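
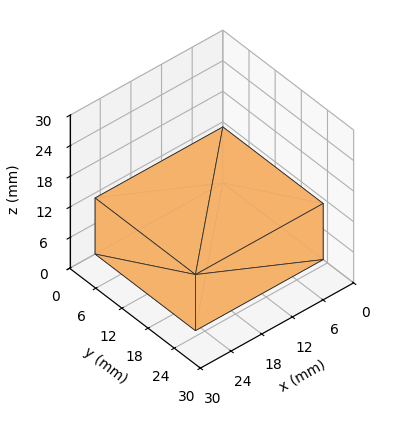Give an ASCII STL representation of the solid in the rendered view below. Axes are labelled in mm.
Reading the render: the shape is a rectangular box, roughly 25 × 23 mm footprint and 11 mm tall (dimensions read to the nearest mm from the axis ticks). For the STL, each face is triangulated and given an outward normal.

solid part
  facet normal 0.0000 0.0000 -1.0000
    outer loop
      vertex 25.000 23.000 0.000
      vertex 25.000 0.000 0.000
      vertex 0.000 0.000 0.000
    endloop
  endfacet
  facet normal 0.0000 0.0000 -1.0000
    outer loop
      vertex 0.000 23.000 0.000
      vertex 25.000 23.000 0.000
      vertex 0.000 0.000 0.000
    endloop
  endfacet
  facet normal 0.0000 0.0000 1.0000
    outer loop
      vertex 0.000 0.000 11.000
      vertex 25.000 0.000 11.000
      vertex 25.000 23.000 11.000
    endloop
  endfacet
  facet normal 0.0000 0.0000 1.0000
    outer loop
      vertex 0.000 0.000 11.000
      vertex 25.000 23.000 11.000
      vertex 0.000 23.000 11.000
    endloop
  endfacet
  facet normal 0.0000 -1.0000 0.0000
    outer loop
      vertex 0.000 0.000 0.000
      vertex 25.000 0.000 0.000
      vertex 25.000 0.000 11.000
    endloop
  endfacet
  facet normal 0.0000 -1.0000 0.0000
    outer loop
      vertex 0.000 0.000 0.000
      vertex 25.000 0.000 11.000
      vertex 0.000 0.000 11.000
    endloop
  endfacet
  facet normal 0.0000 1.0000 0.0000
    outer loop
      vertex 25.000 23.000 11.000
      vertex 25.000 23.000 0.000
      vertex 0.000 23.000 0.000
    endloop
  endfacet
  facet normal 0.0000 1.0000 0.0000
    outer loop
      vertex 0.000 23.000 11.000
      vertex 25.000 23.000 11.000
      vertex 0.000 23.000 0.000
    endloop
  endfacet
  facet normal -1.0000 0.0000 0.0000
    outer loop
      vertex 0.000 23.000 11.000
      vertex 0.000 23.000 0.000
      vertex 0.000 0.000 0.000
    endloop
  endfacet
  facet normal -1.0000 0.0000 0.0000
    outer loop
      vertex 0.000 0.000 11.000
      vertex 0.000 23.000 11.000
      vertex 0.000 0.000 0.000
    endloop
  endfacet
  facet normal 1.0000 0.0000 0.0000
    outer loop
      vertex 25.000 0.000 0.000
      vertex 25.000 23.000 0.000
      vertex 25.000 23.000 11.000
    endloop
  endfacet
  facet normal 1.0000 0.0000 0.0000
    outer loop
      vertex 25.000 0.000 0.000
      vertex 25.000 23.000 11.000
      vertex 25.000 0.000 11.000
    endloop
  endfacet
endsolid part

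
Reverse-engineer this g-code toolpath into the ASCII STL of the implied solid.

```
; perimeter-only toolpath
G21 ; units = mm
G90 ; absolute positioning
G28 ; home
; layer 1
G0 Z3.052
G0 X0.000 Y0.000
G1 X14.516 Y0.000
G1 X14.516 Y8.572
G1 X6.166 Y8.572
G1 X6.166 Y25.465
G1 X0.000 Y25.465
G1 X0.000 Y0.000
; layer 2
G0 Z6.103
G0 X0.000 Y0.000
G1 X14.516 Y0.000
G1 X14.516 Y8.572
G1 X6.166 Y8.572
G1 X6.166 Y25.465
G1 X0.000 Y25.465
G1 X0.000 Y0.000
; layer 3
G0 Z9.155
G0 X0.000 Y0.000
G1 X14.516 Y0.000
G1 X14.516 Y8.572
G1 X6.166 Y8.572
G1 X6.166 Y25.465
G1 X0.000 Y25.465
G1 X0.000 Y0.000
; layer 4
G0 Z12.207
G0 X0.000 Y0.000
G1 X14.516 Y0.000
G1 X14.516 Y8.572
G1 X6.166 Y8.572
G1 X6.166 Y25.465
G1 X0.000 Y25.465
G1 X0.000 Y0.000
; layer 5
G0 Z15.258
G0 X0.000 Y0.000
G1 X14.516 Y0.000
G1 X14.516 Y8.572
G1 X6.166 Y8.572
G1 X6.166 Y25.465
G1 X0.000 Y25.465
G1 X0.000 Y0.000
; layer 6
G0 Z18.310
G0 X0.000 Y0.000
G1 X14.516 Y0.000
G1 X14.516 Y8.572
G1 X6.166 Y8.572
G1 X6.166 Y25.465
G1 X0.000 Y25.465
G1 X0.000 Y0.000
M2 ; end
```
solid part
  facet normal 0.0000 0.0000 -1.0000
    outer loop
      vertex 14.516 8.572 0.000
      vertex 14.516 0.000 0.000
      vertex 0.000 0.000 0.000
    endloop
  endfacet
  facet normal 0.0000 0.0000 -1.0000
    outer loop
      vertex 6.166 8.572 0.000
      vertex 14.516 8.572 0.000
      vertex 0.000 0.000 0.000
    endloop
  endfacet
  facet normal 0.0000 0.0000 -1.0000
    outer loop
      vertex 6.166 25.465 0.000
      vertex 6.166 8.572 0.000
      vertex 0.000 0.000 0.000
    endloop
  endfacet
  facet normal 0.0000 0.0000 -1.0000
    outer loop
      vertex 0.000 25.465 0.000
      vertex 6.166 25.465 0.000
      vertex 0.000 0.000 0.000
    endloop
  endfacet
  facet normal 0.0000 0.0000 1.0000
    outer loop
      vertex 0.000 0.000 18.310
      vertex 14.516 0.000 18.310
      vertex 14.516 8.572 18.310
    endloop
  endfacet
  facet normal 0.0000 0.0000 1.0000
    outer loop
      vertex 0.000 0.000 18.310
      vertex 14.516 8.572 18.310
      vertex 6.166 8.572 18.310
    endloop
  endfacet
  facet normal 0.0000 0.0000 1.0000
    outer loop
      vertex 0.000 0.000 18.310
      vertex 6.166 8.572 18.310
      vertex 6.166 25.465 18.310
    endloop
  endfacet
  facet normal 0.0000 0.0000 1.0000
    outer loop
      vertex 0.000 0.000 18.310
      vertex 6.166 25.465 18.310
      vertex 0.000 25.465 18.310
    endloop
  endfacet
  facet normal 0.0000 -1.0000 0.0000
    outer loop
      vertex 0.000 0.000 0.000
      vertex 14.516 0.000 0.000
      vertex 14.516 0.000 18.310
    endloop
  endfacet
  facet normal 0.0000 -1.0000 0.0000
    outer loop
      vertex 0.000 0.000 0.000
      vertex 14.516 0.000 18.310
      vertex 0.000 0.000 18.310
    endloop
  endfacet
  facet normal 1.0000 0.0000 0.0000
    outer loop
      vertex 14.516 0.000 0.000
      vertex 14.516 8.572 0.000
      vertex 14.516 8.572 18.310
    endloop
  endfacet
  facet normal 1.0000 0.0000 0.0000
    outer loop
      vertex 14.516 0.000 0.000
      vertex 14.516 8.572 18.310
      vertex 14.516 0.000 18.310
    endloop
  endfacet
  facet normal 0.0000 1.0000 0.0000
    outer loop
      vertex 14.516 8.572 0.000
      vertex 6.166 8.572 0.000
      vertex 6.166 8.572 18.310
    endloop
  endfacet
  facet normal 0.0000 1.0000 0.0000
    outer loop
      vertex 14.516 8.572 0.000
      vertex 6.166 8.572 18.310
      vertex 14.516 8.572 18.310
    endloop
  endfacet
  facet normal 1.0000 0.0000 0.0000
    outer loop
      vertex 6.166 8.572 0.000
      vertex 6.166 25.465 0.000
      vertex 6.166 25.465 18.310
    endloop
  endfacet
  facet normal 1.0000 0.0000 0.0000
    outer loop
      vertex 6.166 8.572 0.000
      vertex 6.166 25.465 18.310
      vertex 6.166 8.572 18.310
    endloop
  endfacet
  facet normal 0.0000 1.0000 0.0000
    outer loop
      vertex 6.166 25.465 0.000
      vertex 0.000 25.465 0.000
      vertex 0.000 25.465 18.310
    endloop
  endfacet
  facet normal 0.0000 1.0000 0.0000
    outer loop
      vertex 6.166 25.465 0.000
      vertex 0.000 25.465 18.310
      vertex 6.166 25.465 18.310
    endloop
  endfacet
  facet normal -1.0000 0.0000 0.0000
    outer loop
      vertex 0.000 25.465 0.000
      vertex 0.000 0.000 0.000
      vertex 0.000 0.000 18.310
    endloop
  endfacet
  facet normal -1.0000 0.0000 0.0000
    outer loop
      vertex 0.000 25.465 0.000
      vertex 0.000 0.000 18.310
      vertex 0.000 25.465 18.310
    endloop
  endfacet
endsolid part

The G0 Z moves step by Δz≈3.052 mm. Every layer's G1 loop is the same polygon, so the solid is a straight extrusion of it from z=0 to z≈18.3. Closing with flat bottom and top caps and triangulating gives 20 facets — an L-shaped prism: outer 14.5 × 25.5 mm, arm thicknesses ≈ 8.57 mm (horizontal) and 6.17 mm (vertical), extruded 18.3 mm in z.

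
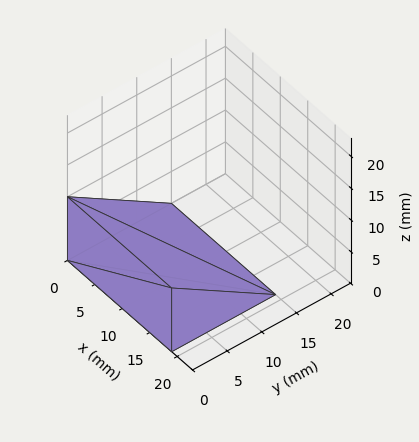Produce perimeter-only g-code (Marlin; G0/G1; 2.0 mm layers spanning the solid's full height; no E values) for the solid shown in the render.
Reading the render: the shape is a wedge (ramp): 19 × 15 mm base, rising to 10 mm along the y=0 edge and sloping linearly to z=0 at y=15 (dimensions read to the nearest mm from the axis ticks). For the g-code, the solid's height is divided into equal slices at the stated Δz and each level perimeter traced with G1 moves after a G0 lift.

; perimeter-only toolpath
G21 ; units = mm
G90 ; absolute positioning
G28 ; home
; layer 1
G0 Z2.0
G0 X0.0 Y0.0
G1 X19.0 Y0.0
G1 X19.0 Y12.0
G1 X0.0 Y12.0
G1 X0.0 Y0.0
; layer 2
G0 Z4.0
G0 X0.0 Y0.0
G1 X19.0 Y0.0
G1 X19.0 Y9.0
G1 X0.0 Y9.0
G1 X0.0 Y0.0
; layer 3
G0 Z6.0
G0 X0.0 Y0.0
G1 X19.0 Y0.0
G1 X19.0 Y6.0
G1 X0.0 Y6.0
G1 X0.0 Y0.0
; layer 4
G0 Z8.0
G0 X0.0 Y0.0
G1 X19.0 Y0.0
G1 X19.0 Y3.0
G1 X0.0 Y3.0
G1 X0.0 Y0.0
M2 ; end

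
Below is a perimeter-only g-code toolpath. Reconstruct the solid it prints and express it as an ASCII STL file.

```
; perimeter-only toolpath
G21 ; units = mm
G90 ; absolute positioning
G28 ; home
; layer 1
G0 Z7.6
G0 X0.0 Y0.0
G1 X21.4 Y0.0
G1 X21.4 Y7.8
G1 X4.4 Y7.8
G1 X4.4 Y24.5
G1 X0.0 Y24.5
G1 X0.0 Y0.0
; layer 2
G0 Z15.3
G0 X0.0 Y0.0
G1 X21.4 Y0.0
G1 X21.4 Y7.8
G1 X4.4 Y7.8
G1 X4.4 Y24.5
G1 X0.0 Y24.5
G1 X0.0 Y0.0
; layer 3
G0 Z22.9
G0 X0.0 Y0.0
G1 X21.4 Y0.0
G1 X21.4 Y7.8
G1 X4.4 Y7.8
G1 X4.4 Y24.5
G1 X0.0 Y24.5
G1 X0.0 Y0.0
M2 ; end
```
solid part
  facet normal 0.0000 0.0000 -1.0000
    outer loop
      vertex 21.4 7.8 0.0
      vertex 21.4 0.0 0.0
      vertex 0.0 0.0 0.0
    endloop
  endfacet
  facet normal 0.0000 0.0000 -1.0000
    outer loop
      vertex 4.4 7.8 0.0
      vertex 21.4 7.8 0.0
      vertex 0.0 0.0 0.0
    endloop
  endfacet
  facet normal 0.0000 0.0000 -1.0000
    outer loop
      vertex 4.4 24.5 0.0
      vertex 4.4 7.8 0.0
      vertex 0.0 0.0 0.0
    endloop
  endfacet
  facet normal 0.0000 0.0000 -1.0000
    outer loop
      vertex 0.0 24.5 0.0
      vertex 4.4 24.5 0.0
      vertex 0.0 0.0 0.0
    endloop
  endfacet
  facet normal 0.0000 0.0000 1.0000
    outer loop
      vertex 0.0 0.0 22.9
      vertex 21.4 0.0 22.9
      vertex 21.4 7.8 22.9
    endloop
  endfacet
  facet normal 0.0000 0.0000 1.0000
    outer loop
      vertex 0.0 0.0 22.9
      vertex 21.4 7.8 22.9
      vertex 4.4 7.8 22.9
    endloop
  endfacet
  facet normal 0.0000 0.0000 1.0000
    outer loop
      vertex 0.0 0.0 22.9
      vertex 4.4 7.8 22.9
      vertex 4.4 24.5 22.9
    endloop
  endfacet
  facet normal 0.0000 0.0000 1.0000
    outer loop
      vertex 0.0 0.0 22.9
      vertex 4.4 24.5 22.9
      vertex 0.0 24.5 22.9
    endloop
  endfacet
  facet normal 0.0000 -1.0000 0.0000
    outer loop
      vertex 0.0 0.0 0.0
      vertex 21.4 0.0 0.0
      vertex 21.4 0.0 22.9
    endloop
  endfacet
  facet normal 0.0000 -1.0000 0.0000
    outer loop
      vertex 0.0 0.0 0.0
      vertex 21.4 0.0 22.9
      vertex 0.0 0.0 22.9
    endloop
  endfacet
  facet normal 1.0000 0.0000 0.0000
    outer loop
      vertex 21.4 0.0 0.0
      vertex 21.4 7.8 0.0
      vertex 21.4 7.8 22.9
    endloop
  endfacet
  facet normal 1.0000 0.0000 0.0000
    outer loop
      vertex 21.4 0.0 0.0
      vertex 21.4 7.8 22.9
      vertex 21.4 0.0 22.9
    endloop
  endfacet
  facet normal 0.0000 1.0000 0.0000
    outer loop
      vertex 21.4 7.8 0.0
      vertex 4.4 7.8 0.0
      vertex 4.4 7.8 22.9
    endloop
  endfacet
  facet normal 0.0000 1.0000 0.0000
    outer loop
      vertex 21.4 7.8 0.0
      vertex 4.4 7.8 22.9
      vertex 21.4 7.8 22.9
    endloop
  endfacet
  facet normal 1.0000 0.0000 0.0000
    outer loop
      vertex 4.4 7.8 0.0
      vertex 4.4 24.5 0.0
      vertex 4.4 24.5 22.9
    endloop
  endfacet
  facet normal 1.0000 0.0000 0.0000
    outer loop
      vertex 4.4 7.8 0.0
      vertex 4.4 24.5 22.9
      vertex 4.4 7.8 22.9
    endloop
  endfacet
  facet normal 0.0000 1.0000 0.0000
    outer loop
      vertex 4.4 24.5 0.0
      vertex 0.0 24.5 0.0
      vertex 0.0 24.5 22.9
    endloop
  endfacet
  facet normal 0.0000 1.0000 0.0000
    outer loop
      vertex 4.4 24.5 0.0
      vertex 0.0 24.5 22.9
      vertex 4.4 24.5 22.9
    endloop
  endfacet
  facet normal -1.0000 0.0000 0.0000
    outer loop
      vertex 0.0 24.5 0.0
      vertex 0.0 0.0 0.0
      vertex 0.0 0.0 22.9
    endloop
  endfacet
  facet normal -1.0000 0.0000 0.0000
    outer loop
      vertex 0.0 24.5 0.0
      vertex 0.0 0.0 22.9
      vertex 0.0 24.5 22.9
    endloop
  endfacet
endsolid part

The G0 Z moves step by Δz≈7.6 mm. Every layer's G1 loop is the same polygon, so the solid is a straight extrusion of it from z=0 to z≈22.9. Closing with flat bottom and top caps and triangulating gives 20 facets — an L-shaped prism: outer 21.4 × 24.5 mm, arm thicknesses ≈ 7.8 mm (horizontal) and 4.4 mm (vertical), extruded 22.9 mm in z.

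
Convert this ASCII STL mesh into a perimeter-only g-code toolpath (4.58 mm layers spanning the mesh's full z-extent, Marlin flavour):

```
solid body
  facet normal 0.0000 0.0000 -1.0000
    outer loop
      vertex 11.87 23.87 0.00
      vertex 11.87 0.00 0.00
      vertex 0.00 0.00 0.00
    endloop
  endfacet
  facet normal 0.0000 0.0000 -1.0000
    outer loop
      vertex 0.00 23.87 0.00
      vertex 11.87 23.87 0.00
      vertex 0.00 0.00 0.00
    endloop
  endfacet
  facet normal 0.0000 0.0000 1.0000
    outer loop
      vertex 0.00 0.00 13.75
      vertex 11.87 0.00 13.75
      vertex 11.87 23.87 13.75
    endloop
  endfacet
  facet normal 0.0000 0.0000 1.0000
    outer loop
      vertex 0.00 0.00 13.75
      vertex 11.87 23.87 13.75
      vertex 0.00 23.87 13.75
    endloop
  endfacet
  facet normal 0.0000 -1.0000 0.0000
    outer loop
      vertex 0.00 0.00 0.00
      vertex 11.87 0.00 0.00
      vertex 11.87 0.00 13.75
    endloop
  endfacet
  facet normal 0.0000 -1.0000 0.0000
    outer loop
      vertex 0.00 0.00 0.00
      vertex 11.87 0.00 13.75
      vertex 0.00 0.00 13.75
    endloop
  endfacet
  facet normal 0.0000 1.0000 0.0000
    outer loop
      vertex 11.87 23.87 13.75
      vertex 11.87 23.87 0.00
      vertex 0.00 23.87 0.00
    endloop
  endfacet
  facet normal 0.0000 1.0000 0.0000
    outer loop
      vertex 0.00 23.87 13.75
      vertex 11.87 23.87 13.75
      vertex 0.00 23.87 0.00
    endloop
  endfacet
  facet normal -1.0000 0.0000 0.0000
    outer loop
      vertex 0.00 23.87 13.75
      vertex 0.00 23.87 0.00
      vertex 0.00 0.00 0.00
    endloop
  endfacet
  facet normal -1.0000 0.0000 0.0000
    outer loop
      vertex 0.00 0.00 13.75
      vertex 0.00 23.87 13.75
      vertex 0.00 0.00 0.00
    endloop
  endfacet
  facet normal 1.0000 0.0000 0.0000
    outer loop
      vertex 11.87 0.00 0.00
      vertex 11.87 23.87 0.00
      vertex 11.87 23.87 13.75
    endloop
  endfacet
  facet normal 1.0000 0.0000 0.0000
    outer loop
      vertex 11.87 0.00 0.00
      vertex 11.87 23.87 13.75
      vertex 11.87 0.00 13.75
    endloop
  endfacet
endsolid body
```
; perimeter-only toolpath
G21 ; units = mm
G90 ; absolute positioning
G28 ; home
; layer 1
G0 Z4.58
G0 X0.00 Y0.00
G1 X11.87 Y0.00
G1 X11.87 Y23.87
G1 X0.00 Y23.87
G1 X0.00 Y0.00
; layer 2
G0 Z9.17
G0 X0.00 Y0.00
G1 X11.87 Y0.00
G1 X11.87 Y23.87
G1 X0.00 Y23.87
G1 X0.00 Y0.00
; layer 3
G0 Z13.75
G0 X0.00 Y0.00
G1 X11.87 Y0.00
G1 X11.87 Y23.87
G1 X0.00 Y23.87
G1 X0.00 Y0.00
M2 ; end

The solid is a rectangular box, roughly 11.9 × 23.9 mm footprint and 13.8 mm tall. Slicing at Δz = 4.58 mm — 3 equal slices spanning the solid's height, so layer i sits at z = i·h/3 — gives 3 non-empty perimeters. Each is a 4-segment closed polygon; G0 lifts to the layer z and rapids to the start vertex, then G1 traces the edges.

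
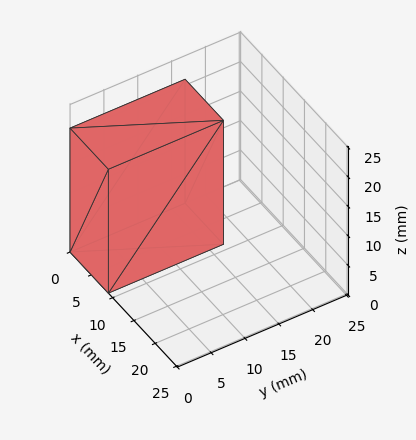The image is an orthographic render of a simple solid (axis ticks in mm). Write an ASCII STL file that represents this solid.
Reading the render: the shape is a rectangular box, roughly 9 × 17 mm footprint and 21 mm tall (dimensions read to the nearest mm from the axis ticks). For the STL, each face is triangulated and given an outward normal.

solid part
  facet normal 0.0000 0.0000 -1.0000
    outer loop
      vertex 9.00 17.00 0.00
      vertex 9.00 0.00 0.00
      vertex 0.00 0.00 0.00
    endloop
  endfacet
  facet normal 0.0000 0.0000 -1.0000
    outer loop
      vertex 0.00 17.00 0.00
      vertex 9.00 17.00 0.00
      vertex 0.00 0.00 0.00
    endloop
  endfacet
  facet normal 0.0000 0.0000 1.0000
    outer loop
      vertex 0.00 0.00 21.00
      vertex 9.00 0.00 21.00
      vertex 9.00 17.00 21.00
    endloop
  endfacet
  facet normal 0.0000 0.0000 1.0000
    outer loop
      vertex 0.00 0.00 21.00
      vertex 9.00 17.00 21.00
      vertex 0.00 17.00 21.00
    endloop
  endfacet
  facet normal 0.0000 -1.0000 0.0000
    outer loop
      vertex 0.00 0.00 0.00
      vertex 9.00 0.00 0.00
      vertex 9.00 0.00 21.00
    endloop
  endfacet
  facet normal 0.0000 -1.0000 0.0000
    outer loop
      vertex 0.00 0.00 0.00
      vertex 9.00 0.00 21.00
      vertex 0.00 0.00 21.00
    endloop
  endfacet
  facet normal 0.0000 1.0000 0.0000
    outer loop
      vertex 9.00 17.00 21.00
      vertex 9.00 17.00 0.00
      vertex 0.00 17.00 0.00
    endloop
  endfacet
  facet normal 0.0000 1.0000 0.0000
    outer loop
      vertex 0.00 17.00 21.00
      vertex 9.00 17.00 21.00
      vertex 0.00 17.00 0.00
    endloop
  endfacet
  facet normal -1.0000 0.0000 0.0000
    outer loop
      vertex 0.00 17.00 21.00
      vertex 0.00 17.00 0.00
      vertex 0.00 0.00 0.00
    endloop
  endfacet
  facet normal -1.0000 0.0000 0.0000
    outer loop
      vertex 0.00 0.00 21.00
      vertex 0.00 17.00 21.00
      vertex 0.00 0.00 0.00
    endloop
  endfacet
  facet normal 1.0000 0.0000 0.0000
    outer loop
      vertex 9.00 0.00 0.00
      vertex 9.00 17.00 0.00
      vertex 9.00 17.00 21.00
    endloop
  endfacet
  facet normal 1.0000 0.0000 0.0000
    outer loop
      vertex 9.00 0.00 0.00
      vertex 9.00 17.00 21.00
      vertex 9.00 0.00 21.00
    endloop
  endfacet
endsolid part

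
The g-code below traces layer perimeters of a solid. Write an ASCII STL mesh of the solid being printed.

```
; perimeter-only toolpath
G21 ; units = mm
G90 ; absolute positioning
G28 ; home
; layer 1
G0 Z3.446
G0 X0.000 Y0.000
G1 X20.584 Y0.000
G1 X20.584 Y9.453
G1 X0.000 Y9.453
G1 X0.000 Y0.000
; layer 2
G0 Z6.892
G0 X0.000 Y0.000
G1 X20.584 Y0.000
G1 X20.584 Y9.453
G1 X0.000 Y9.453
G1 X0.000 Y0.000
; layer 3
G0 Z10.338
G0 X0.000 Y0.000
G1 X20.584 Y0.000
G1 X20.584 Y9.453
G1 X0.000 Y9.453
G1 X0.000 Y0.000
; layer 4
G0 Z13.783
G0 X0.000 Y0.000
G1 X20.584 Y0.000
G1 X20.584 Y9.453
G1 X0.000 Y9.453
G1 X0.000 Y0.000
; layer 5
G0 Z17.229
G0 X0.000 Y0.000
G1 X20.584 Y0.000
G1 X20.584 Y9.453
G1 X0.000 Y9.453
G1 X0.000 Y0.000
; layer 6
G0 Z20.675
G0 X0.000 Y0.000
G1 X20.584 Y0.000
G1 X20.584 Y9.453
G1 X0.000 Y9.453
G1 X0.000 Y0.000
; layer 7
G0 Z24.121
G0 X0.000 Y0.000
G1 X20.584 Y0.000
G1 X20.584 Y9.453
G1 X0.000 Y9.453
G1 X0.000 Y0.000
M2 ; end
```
solid part
  facet normal 0.0000 0.0000 -1.0000
    outer loop
      vertex 20.584 9.453 0.000
      vertex 20.584 0.000 0.000
      vertex 0.000 0.000 0.000
    endloop
  endfacet
  facet normal 0.0000 0.0000 -1.0000
    outer loop
      vertex 0.000 9.453 0.000
      vertex 20.584 9.453 0.000
      vertex 0.000 0.000 0.000
    endloop
  endfacet
  facet normal 0.0000 0.0000 1.0000
    outer loop
      vertex 0.000 0.000 24.121
      vertex 20.584 0.000 24.121
      vertex 20.584 9.453 24.121
    endloop
  endfacet
  facet normal 0.0000 0.0000 1.0000
    outer loop
      vertex 0.000 0.000 24.121
      vertex 20.584 9.453 24.121
      vertex 0.000 9.453 24.121
    endloop
  endfacet
  facet normal 0.0000 -1.0000 0.0000
    outer loop
      vertex 0.000 0.000 0.000
      vertex 20.584 0.000 0.000
      vertex 20.584 0.000 24.121
    endloop
  endfacet
  facet normal 0.0000 -1.0000 0.0000
    outer loop
      vertex 0.000 0.000 0.000
      vertex 20.584 0.000 24.121
      vertex 0.000 0.000 24.121
    endloop
  endfacet
  facet normal 0.0000 1.0000 0.0000
    outer loop
      vertex 20.584 9.453 24.121
      vertex 20.584 9.453 0.000
      vertex 0.000 9.453 0.000
    endloop
  endfacet
  facet normal 0.0000 1.0000 0.0000
    outer loop
      vertex 0.000 9.453 24.121
      vertex 20.584 9.453 24.121
      vertex 0.000 9.453 0.000
    endloop
  endfacet
  facet normal -1.0000 0.0000 0.0000
    outer loop
      vertex 0.000 9.453 24.121
      vertex 0.000 9.453 0.000
      vertex 0.000 0.000 0.000
    endloop
  endfacet
  facet normal -1.0000 0.0000 0.0000
    outer loop
      vertex 0.000 0.000 24.121
      vertex 0.000 9.453 24.121
      vertex 0.000 0.000 0.000
    endloop
  endfacet
  facet normal 1.0000 0.0000 0.0000
    outer loop
      vertex 20.584 0.000 0.000
      vertex 20.584 9.453 0.000
      vertex 20.584 9.453 24.121
    endloop
  endfacet
  facet normal 1.0000 0.0000 0.0000
    outer loop
      vertex 20.584 0.000 0.000
      vertex 20.584 9.453 24.121
      vertex 20.584 0.000 24.121
    endloop
  endfacet
endsolid part

The G0 Z moves step by Δz≈3.446 mm. Every layer's G1 loop is the same polygon, so the solid is a straight extrusion of it from z=0 to z≈24.1. Closing with flat bottom and top caps and triangulating gives 12 facets — a rectangular box, roughly 20.6 × 9.45 mm footprint and 24.1 mm tall.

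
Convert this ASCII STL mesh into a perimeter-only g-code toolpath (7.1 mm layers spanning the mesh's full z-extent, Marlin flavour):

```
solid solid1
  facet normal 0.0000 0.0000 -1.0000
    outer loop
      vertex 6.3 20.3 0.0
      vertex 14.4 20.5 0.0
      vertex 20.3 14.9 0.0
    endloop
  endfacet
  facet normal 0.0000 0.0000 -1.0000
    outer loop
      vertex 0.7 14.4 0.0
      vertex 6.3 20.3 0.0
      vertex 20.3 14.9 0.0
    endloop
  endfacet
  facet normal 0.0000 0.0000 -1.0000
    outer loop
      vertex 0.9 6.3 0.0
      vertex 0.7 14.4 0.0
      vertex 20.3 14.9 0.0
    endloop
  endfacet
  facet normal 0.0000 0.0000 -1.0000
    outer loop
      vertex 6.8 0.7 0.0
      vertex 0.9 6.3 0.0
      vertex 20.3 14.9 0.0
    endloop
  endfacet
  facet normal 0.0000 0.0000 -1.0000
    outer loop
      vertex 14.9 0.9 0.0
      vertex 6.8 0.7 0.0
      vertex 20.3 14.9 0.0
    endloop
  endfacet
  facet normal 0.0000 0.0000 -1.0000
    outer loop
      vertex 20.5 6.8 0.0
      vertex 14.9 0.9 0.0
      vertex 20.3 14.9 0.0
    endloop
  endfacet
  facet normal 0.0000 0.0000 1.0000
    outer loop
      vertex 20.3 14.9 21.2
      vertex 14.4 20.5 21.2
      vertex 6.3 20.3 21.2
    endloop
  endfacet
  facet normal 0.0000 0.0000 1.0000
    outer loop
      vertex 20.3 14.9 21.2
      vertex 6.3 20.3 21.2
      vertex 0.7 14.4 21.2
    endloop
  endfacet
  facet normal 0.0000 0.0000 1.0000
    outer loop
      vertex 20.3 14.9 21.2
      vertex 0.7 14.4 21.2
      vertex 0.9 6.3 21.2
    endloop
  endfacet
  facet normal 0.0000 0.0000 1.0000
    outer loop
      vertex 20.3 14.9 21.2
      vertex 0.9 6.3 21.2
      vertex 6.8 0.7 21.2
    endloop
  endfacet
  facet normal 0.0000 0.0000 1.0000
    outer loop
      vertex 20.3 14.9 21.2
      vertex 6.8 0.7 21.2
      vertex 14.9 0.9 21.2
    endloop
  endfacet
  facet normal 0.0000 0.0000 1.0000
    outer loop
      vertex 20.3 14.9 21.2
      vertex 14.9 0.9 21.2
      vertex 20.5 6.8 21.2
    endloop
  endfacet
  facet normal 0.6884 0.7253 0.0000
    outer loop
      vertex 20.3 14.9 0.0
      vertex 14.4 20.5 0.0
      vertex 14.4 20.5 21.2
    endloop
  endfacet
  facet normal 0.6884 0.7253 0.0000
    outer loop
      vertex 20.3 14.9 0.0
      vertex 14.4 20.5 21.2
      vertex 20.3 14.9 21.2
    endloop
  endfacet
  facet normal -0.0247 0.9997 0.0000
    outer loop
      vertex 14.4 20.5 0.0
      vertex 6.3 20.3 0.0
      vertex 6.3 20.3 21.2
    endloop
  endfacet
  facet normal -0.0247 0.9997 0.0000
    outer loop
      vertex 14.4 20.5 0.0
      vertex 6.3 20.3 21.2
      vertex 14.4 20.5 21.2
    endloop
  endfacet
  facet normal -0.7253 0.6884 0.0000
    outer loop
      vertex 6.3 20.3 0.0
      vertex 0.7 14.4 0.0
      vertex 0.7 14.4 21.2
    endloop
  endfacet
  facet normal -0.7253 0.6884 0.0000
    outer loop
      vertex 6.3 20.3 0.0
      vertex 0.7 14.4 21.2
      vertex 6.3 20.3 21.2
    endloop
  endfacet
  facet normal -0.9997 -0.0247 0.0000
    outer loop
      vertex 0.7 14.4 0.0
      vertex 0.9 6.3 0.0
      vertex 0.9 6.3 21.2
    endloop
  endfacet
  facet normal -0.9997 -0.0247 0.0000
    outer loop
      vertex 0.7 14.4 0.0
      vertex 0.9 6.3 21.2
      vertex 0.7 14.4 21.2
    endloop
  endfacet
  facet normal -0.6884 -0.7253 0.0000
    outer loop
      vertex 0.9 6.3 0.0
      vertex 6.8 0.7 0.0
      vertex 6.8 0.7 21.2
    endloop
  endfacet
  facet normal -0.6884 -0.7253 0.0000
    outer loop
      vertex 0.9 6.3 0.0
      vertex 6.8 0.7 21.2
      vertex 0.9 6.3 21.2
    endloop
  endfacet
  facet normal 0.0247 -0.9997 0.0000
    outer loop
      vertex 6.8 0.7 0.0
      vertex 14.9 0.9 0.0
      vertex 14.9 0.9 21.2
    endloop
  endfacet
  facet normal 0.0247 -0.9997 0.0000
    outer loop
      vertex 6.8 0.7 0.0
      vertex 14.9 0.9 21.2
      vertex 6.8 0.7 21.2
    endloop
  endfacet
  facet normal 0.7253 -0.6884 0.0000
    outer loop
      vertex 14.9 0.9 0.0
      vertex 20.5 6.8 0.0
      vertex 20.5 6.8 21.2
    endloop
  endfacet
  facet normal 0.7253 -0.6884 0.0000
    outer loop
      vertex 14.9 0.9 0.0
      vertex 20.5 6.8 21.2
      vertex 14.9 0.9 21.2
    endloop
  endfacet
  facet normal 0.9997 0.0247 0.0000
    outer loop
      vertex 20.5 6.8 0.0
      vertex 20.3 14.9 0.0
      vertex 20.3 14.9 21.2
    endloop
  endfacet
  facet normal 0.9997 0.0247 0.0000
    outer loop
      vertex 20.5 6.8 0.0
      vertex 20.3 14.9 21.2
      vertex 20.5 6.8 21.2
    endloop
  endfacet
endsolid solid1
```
; perimeter-only toolpath
G21 ; units = mm
G90 ; absolute positioning
G28 ; home
; layer 1
G0 Z7.1
G0 X20.3 Y14.9
G1 X14.4 Y20.5
G1 X6.3 Y20.3
G1 X0.7 Y14.4
G1 X0.9 Y6.3
G1 X6.8 Y0.7
G1 X14.9 Y0.9
G1 X20.5 Y6.8
G1 X20.3 Y14.9
; layer 2
G0 Z14.1
G0 X20.3 Y14.9
G1 X14.4 Y20.5
G1 X6.3 Y20.3
G1 X0.7 Y14.4
G1 X0.9 Y6.3
G1 X6.8 Y0.7
G1 X14.9 Y0.9
G1 X20.5 Y6.8
G1 X20.3 Y14.9
; layer 3
G0 Z21.2
G0 X20.3 Y14.9
G1 X14.4 Y20.5
G1 X6.3 Y20.3
G1 X0.7 Y14.4
G1 X0.9 Y6.3
G1 X6.8 Y0.7
G1 X14.9 Y0.9
G1 X20.5 Y6.8
G1 X20.3 Y14.9
M2 ; end

The solid is a regular 8-sided prism (a cylinder approximated with 8 flat sides), circumscribed radius ≈ 10.6 mm, height ≈ 21.2 mm. Slicing at Δz = 7.1 mm — 3 equal slices spanning the solid's height, so layer i sits at z = i·h/3 — gives 3 non-empty perimeters. Each is a 8-segment closed polygon; G0 lifts to the layer z and rapids to the start vertex, then G1 traces the edges.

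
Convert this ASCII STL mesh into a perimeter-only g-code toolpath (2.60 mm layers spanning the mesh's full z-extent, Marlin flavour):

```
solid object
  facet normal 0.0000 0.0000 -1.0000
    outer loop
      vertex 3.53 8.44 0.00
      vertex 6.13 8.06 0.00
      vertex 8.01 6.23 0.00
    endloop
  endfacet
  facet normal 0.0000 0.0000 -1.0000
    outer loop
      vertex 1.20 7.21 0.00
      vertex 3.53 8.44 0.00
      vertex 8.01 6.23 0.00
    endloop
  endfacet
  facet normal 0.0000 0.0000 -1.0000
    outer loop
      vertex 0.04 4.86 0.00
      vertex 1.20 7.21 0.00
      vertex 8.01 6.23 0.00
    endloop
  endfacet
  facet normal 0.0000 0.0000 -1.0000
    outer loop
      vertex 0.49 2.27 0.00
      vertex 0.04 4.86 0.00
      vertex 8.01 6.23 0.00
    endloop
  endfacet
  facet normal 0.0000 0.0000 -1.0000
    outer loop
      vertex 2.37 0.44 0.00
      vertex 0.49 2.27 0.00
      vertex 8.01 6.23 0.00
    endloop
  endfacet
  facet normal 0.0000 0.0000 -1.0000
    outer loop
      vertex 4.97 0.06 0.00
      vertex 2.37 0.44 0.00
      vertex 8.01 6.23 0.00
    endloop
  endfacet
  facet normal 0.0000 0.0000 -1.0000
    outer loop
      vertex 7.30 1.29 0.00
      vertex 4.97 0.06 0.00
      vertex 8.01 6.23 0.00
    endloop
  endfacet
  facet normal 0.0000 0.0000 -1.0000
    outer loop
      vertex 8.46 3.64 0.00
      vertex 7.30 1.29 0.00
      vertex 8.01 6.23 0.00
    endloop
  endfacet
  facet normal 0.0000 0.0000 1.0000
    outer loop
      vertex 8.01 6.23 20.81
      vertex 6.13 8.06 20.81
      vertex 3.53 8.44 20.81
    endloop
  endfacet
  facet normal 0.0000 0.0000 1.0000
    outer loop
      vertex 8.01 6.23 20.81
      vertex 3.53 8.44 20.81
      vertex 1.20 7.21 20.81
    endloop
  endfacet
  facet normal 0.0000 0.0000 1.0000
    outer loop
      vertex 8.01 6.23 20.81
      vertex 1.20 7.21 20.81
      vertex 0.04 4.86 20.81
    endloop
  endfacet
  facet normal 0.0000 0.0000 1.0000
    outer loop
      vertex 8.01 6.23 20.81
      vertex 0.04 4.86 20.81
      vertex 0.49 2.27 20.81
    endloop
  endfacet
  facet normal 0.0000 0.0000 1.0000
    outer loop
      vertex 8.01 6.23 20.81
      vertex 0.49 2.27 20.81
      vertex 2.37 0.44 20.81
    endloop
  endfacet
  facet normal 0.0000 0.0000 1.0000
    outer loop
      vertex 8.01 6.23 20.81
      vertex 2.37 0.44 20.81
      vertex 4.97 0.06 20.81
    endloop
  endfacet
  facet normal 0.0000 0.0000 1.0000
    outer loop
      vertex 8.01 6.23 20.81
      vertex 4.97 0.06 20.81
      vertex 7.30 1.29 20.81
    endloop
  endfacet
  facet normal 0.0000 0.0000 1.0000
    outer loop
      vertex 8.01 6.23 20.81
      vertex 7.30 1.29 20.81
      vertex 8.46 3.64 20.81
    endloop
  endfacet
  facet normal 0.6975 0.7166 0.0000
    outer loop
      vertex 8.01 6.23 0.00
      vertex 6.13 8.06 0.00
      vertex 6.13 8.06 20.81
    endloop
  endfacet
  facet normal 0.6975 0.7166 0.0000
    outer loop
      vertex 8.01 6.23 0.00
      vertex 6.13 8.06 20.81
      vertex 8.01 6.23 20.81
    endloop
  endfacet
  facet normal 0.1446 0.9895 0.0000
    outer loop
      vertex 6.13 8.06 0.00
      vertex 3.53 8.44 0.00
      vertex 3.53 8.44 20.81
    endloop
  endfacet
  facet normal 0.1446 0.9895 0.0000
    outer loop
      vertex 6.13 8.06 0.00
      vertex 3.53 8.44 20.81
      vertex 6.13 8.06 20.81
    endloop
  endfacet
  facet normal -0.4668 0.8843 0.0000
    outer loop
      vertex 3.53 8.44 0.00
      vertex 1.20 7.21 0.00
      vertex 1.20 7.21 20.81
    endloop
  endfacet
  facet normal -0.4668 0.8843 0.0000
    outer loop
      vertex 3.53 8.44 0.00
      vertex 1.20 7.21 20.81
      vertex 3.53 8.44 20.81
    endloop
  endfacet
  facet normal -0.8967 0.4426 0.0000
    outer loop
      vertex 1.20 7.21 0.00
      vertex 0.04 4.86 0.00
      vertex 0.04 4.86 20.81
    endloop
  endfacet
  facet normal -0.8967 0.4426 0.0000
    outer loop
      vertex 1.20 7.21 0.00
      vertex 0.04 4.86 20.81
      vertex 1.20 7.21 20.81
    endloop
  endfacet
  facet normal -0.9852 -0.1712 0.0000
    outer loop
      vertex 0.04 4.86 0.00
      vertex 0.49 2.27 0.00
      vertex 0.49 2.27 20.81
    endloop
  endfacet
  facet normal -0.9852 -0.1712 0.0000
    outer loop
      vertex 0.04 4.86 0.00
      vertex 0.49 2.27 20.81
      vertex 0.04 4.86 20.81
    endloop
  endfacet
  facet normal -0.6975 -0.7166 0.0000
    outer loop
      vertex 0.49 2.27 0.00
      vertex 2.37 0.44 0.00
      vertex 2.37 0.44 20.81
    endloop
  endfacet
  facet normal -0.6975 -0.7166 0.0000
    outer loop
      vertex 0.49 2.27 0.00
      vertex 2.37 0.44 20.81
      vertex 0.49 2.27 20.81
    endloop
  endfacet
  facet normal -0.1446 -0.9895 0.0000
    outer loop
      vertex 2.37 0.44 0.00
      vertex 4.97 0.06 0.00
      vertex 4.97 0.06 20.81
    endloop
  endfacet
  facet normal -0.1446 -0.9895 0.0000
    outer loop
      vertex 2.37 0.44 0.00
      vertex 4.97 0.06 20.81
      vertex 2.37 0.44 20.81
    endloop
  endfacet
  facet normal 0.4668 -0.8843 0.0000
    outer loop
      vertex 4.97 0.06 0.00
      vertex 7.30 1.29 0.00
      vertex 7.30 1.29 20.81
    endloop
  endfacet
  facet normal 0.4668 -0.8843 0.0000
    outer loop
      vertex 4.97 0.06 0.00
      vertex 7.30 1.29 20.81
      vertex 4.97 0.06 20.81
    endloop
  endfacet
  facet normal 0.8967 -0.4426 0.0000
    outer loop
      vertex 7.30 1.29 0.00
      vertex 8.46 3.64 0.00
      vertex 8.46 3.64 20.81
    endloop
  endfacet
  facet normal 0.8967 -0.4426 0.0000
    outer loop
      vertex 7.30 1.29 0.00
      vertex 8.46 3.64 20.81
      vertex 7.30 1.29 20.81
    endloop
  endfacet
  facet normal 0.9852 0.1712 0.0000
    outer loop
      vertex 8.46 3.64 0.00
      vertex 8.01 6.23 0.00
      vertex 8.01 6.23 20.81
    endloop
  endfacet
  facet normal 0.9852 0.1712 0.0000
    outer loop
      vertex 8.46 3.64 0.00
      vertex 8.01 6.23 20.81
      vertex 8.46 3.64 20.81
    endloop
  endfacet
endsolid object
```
; perimeter-only toolpath
G21 ; units = mm
G90 ; absolute positioning
G28 ; home
; layer 1
G0 Z2.60
G0 X8.01 Y6.23
G1 X6.13 Y8.06
G1 X3.53 Y8.44
G1 X1.20 Y7.21
G1 X0.04 Y4.86
G1 X0.49 Y2.27
G1 X2.37 Y0.44
G1 X4.97 Y0.06
G1 X7.30 Y1.29
G1 X8.46 Y3.64
G1 X8.01 Y6.23
; layer 2
G0 Z5.20
G0 X8.01 Y6.23
G1 X6.13 Y8.06
G1 X3.53 Y8.44
G1 X1.20 Y7.21
G1 X0.04 Y4.86
G1 X0.49 Y2.27
G1 X2.37 Y0.44
G1 X4.97 Y0.06
G1 X7.30 Y1.29
G1 X8.46 Y3.64
G1 X8.01 Y6.23
; layer 3
G0 Z7.80
G0 X8.01 Y6.23
G1 X6.13 Y8.06
G1 X3.53 Y8.44
G1 X1.20 Y7.21
G1 X0.04 Y4.86
G1 X0.49 Y2.27
G1 X2.37 Y0.44
G1 X4.97 Y0.06
G1 X7.30 Y1.29
G1 X8.46 Y3.64
G1 X8.01 Y6.23
; layer 4
G0 Z10.40
G0 X8.01 Y6.23
G1 X6.13 Y8.06
G1 X3.53 Y8.44
G1 X1.20 Y7.21
G1 X0.04 Y4.86
G1 X0.49 Y2.27
G1 X2.37 Y0.44
G1 X4.97 Y0.06
G1 X7.30 Y1.29
G1 X8.46 Y3.64
G1 X8.01 Y6.23
; layer 5
G0 Z13.01
G0 X8.01 Y6.23
G1 X6.13 Y8.06
G1 X3.53 Y8.44
G1 X1.20 Y7.21
G1 X0.04 Y4.86
G1 X0.49 Y2.27
G1 X2.37 Y0.44
G1 X4.97 Y0.06
G1 X7.30 Y1.29
G1 X8.46 Y3.64
G1 X8.01 Y6.23
; layer 6
G0 Z15.61
G0 X8.01 Y6.23
G1 X6.13 Y8.06
G1 X3.53 Y8.44
G1 X1.20 Y7.21
G1 X0.04 Y4.86
G1 X0.49 Y2.27
G1 X2.37 Y0.44
G1 X4.97 Y0.06
G1 X7.30 Y1.29
G1 X8.46 Y3.64
G1 X8.01 Y6.23
; layer 7
G0 Z18.21
G0 X8.01 Y6.23
G1 X6.13 Y8.06
G1 X3.53 Y8.44
G1 X1.20 Y7.21
G1 X0.04 Y4.86
G1 X0.49 Y2.27
G1 X2.37 Y0.44
G1 X4.97 Y0.06
G1 X7.30 Y1.29
G1 X8.46 Y3.64
G1 X8.01 Y6.23
; layer 8
G0 Z20.81
G0 X8.01 Y6.23
G1 X6.13 Y8.06
G1 X3.53 Y8.44
G1 X1.20 Y7.21
G1 X0.04 Y4.86
G1 X0.49 Y2.27
G1 X2.37 Y0.44
G1 X4.97 Y0.06
G1 X7.30 Y1.29
G1 X8.46 Y3.64
G1 X8.01 Y6.23
M2 ; end

The solid is a regular 10-sided prism (a cylinder approximated with 10 flat sides), circumscribed radius ≈ 4.25 mm, height ≈ 20.8 mm. Slicing at Δz = 2.60 mm — 8 equal slices spanning the solid's height, so layer i sits at z = i·h/8 — gives 8 non-empty perimeters. Each is a 10-segment closed polygon; G0 lifts to the layer z and rapids to the start vertex, then G1 traces the edges.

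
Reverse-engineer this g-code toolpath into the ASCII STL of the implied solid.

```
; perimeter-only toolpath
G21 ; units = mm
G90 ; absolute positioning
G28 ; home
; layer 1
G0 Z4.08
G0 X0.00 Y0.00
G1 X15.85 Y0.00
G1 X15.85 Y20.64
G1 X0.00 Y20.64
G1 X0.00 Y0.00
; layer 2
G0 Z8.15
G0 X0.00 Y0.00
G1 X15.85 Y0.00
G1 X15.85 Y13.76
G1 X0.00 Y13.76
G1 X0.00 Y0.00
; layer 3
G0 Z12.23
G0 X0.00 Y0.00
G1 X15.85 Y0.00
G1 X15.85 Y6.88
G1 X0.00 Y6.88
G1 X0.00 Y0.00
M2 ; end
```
solid part
  facet normal 0.0000 0.0000 -1.0000
    outer loop
      vertex 15.85 27.52 0.00
      vertex 15.85 0.00 0.00
      vertex 0.00 0.00 0.00
    endloop
  endfacet
  facet normal 0.0000 0.0000 -1.0000
    outer loop
      vertex 0.00 27.52 0.00
      vertex 15.85 27.52 0.00
      vertex 0.00 0.00 0.00
    endloop
  endfacet
  facet normal 0.0000 -1.0000 0.0000
    outer loop
      vertex 0.00 0.00 0.00
      vertex 15.85 0.00 0.00
      vertex 15.85 0.00 16.31
    endloop
  endfacet
  facet normal 0.0000 -1.0000 0.0000
    outer loop
      vertex 0.00 0.00 0.00
      vertex 15.85 0.00 16.31
      vertex 0.00 0.00 16.31
    endloop
  endfacet
  facet normal 0.0000 0.5098 0.8603
    outer loop
      vertex 0.00 0.00 16.31
      vertex 15.85 0.00 16.31
      vertex 15.85 27.52 0.00
    endloop
  endfacet
  facet normal 0.0000 0.5098 0.8603
    outer loop
      vertex 0.00 0.00 16.31
      vertex 15.85 27.52 0.00
      vertex 0.00 27.52 0.00
    endloop
  endfacet
  facet normal -1.0000 0.0000 0.0000
    outer loop
      vertex 0.00 0.00 16.31
      vertex 0.00 27.52 0.00
      vertex 0.00 0.00 0.00
    endloop
  endfacet
  facet normal 1.0000 0.0000 0.0000
    outer loop
      vertex 15.85 0.00 0.00
      vertex 15.85 27.52 0.00
      vertex 15.85 0.00 16.31
    endloop
  endfacet
endsolid part

The G0 Z moves step by Δz≈4.08 mm. The G1 loops shrink linearly with z, so the solid tapers from its base footprint up to z≈16.3. Closing with a flat bottom cap and the tapered top and triangulating gives 8 facets — a wedge (ramp): 15.8 × 27.5 mm base, rising to 16.3 mm along the y=0 edge and sloping linearly to z=0 at y=27.5.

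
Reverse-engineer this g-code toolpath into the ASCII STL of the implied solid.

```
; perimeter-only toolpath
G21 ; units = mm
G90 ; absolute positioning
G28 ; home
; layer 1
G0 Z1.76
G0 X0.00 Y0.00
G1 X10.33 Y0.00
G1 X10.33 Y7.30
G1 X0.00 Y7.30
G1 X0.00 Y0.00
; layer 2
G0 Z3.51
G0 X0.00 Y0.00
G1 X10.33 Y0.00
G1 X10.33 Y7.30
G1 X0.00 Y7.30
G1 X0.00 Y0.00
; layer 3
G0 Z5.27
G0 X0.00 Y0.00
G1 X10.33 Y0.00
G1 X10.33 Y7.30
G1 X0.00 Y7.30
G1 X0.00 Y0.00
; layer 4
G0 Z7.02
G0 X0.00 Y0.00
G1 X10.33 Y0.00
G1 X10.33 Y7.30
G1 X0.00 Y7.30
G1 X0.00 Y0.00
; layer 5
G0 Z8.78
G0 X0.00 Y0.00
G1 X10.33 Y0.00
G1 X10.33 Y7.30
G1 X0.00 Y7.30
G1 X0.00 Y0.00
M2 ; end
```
solid part
  facet normal 0.0000 0.0000 -1.0000
    outer loop
      vertex 10.33 7.30 0.00
      vertex 10.33 0.00 0.00
      vertex 0.00 0.00 0.00
    endloop
  endfacet
  facet normal 0.0000 0.0000 -1.0000
    outer loop
      vertex 0.00 7.30 0.00
      vertex 10.33 7.30 0.00
      vertex 0.00 0.00 0.00
    endloop
  endfacet
  facet normal 0.0000 0.0000 1.0000
    outer loop
      vertex 0.00 0.00 8.78
      vertex 10.33 0.00 8.78
      vertex 10.33 7.30 8.78
    endloop
  endfacet
  facet normal 0.0000 0.0000 1.0000
    outer loop
      vertex 0.00 0.00 8.78
      vertex 10.33 7.30 8.78
      vertex 0.00 7.30 8.78
    endloop
  endfacet
  facet normal 0.0000 -1.0000 0.0000
    outer loop
      vertex 0.00 0.00 0.00
      vertex 10.33 0.00 0.00
      vertex 10.33 0.00 8.78
    endloop
  endfacet
  facet normal 0.0000 -1.0000 0.0000
    outer loop
      vertex 0.00 0.00 0.00
      vertex 10.33 0.00 8.78
      vertex 0.00 0.00 8.78
    endloop
  endfacet
  facet normal 0.0000 1.0000 0.0000
    outer loop
      vertex 10.33 7.30 8.78
      vertex 10.33 7.30 0.00
      vertex 0.00 7.30 0.00
    endloop
  endfacet
  facet normal 0.0000 1.0000 0.0000
    outer loop
      vertex 0.00 7.30 8.78
      vertex 10.33 7.30 8.78
      vertex 0.00 7.30 0.00
    endloop
  endfacet
  facet normal -1.0000 0.0000 0.0000
    outer loop
      vertex 0.00 7.30 8.78
      vertex 0.00 7.30 0.00
      vertex 0.00 0.00 0.00
    endloop
  endfacet
  facet normal -1.0000 0.0000 0.0000
    outer loop
      vertex 0.00 0.00 8.78
      vertex 0.00 7.30 8.78
      vertex 0.00 0.00 0.00
    endloop
  endfacet
  facet normal 1.0000 0.0000 0.0000
    outer loop
      vertex 10.33 0.00 0.00
      vertex 10.33 7.30 0.00
      vertex 10.33 7.30 8.78
    endloop
  endfacet
  facet normal 1.0000 0.0000 0.0000
    outer loop
      vertex 10.33 0.00 0.00
      vertex 10.33 7.30 8.78
      vertex 10.33 0.00 8.78
    endloop
  endfacet
endsolid part

The G0 Z moves step by Δz≈1.76 mm. Every layer's G1 loop is the same polygon, so the solid is a straight extrusion of it from z=0 to z≈8.78. Closing with flat bottom and top caps and triangulating gives 12 facets — a rectangular box, roughly 10.3 × 7.3 mm footprint and 8.78 mm tall.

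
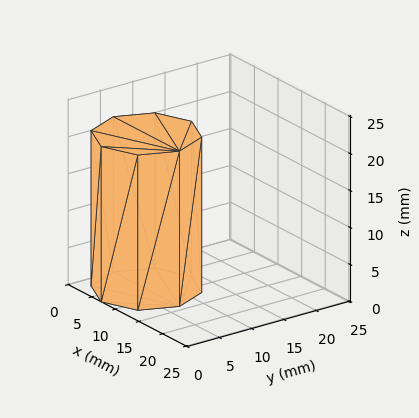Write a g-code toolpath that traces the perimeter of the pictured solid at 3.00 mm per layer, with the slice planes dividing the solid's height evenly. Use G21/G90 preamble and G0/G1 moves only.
Reading the render: the shape is a regular 8-sided prism (a cylinder approximated with 8 flat sides), circumscribed radius ≈ 7 mm, height ≈ 21 mm (dimensions read to the nearest mm from the axis ticks). For the g-code, the solid's height is divided into equal slices at the stated Δz and each level perimeter traced with G1 moves after a G0 lift.

; perimeter-only toolpath
G21 ; units = mm
G90 ; absolute positioning
G28 ; home
; layer 1
G0 Z3.00
G0 X14.00 Y7.00
G1 X11.95 Y11.95
G1 X7.00 Y14.00
G1 X2.05 Y11.95
G1 X0.00 Y7.00
G1 X2.05 Y2.05
G1 X7.00 Y0.00
G1 X11.95 Y2.05
G1 X14.00 Y7.00
; layer 2
G0 Z6.00
G0 X14.00 Y7.00
G1 X11.95 Y11.95
G1 X7.00 Y14.00
G1 X2.05 Y11.95
G1 X0.00 Y7.00
G1 X2.05 Y2.05
G1 X7.00 Y0.00
G1 X11.95 Y2.05
G1 X14.00 Y7.00
; layer 3
G0 Z9.00
G0 X14.00 Y7.00
G1 X11.95 Y11.95
G1 X7.00 Y14.00
G1 X2.05 Y11.95
G1 X0.00 Y7.00
G1 X2.05 Y2.05
G1 X7.00 Y0.00
G1 X11.95 Y2.05
G1 X14.00 Y7.00
; layer 4
G0 Z12.00
G0 X14.00 Y7.00
G1 X11.95 Y11.95
G1 X7.00 Y14.00
G1 X2.05 Y11.95
G1 X0.00 Y7.00
G1 X2.05 Y2.05
G1 X7.00 Y0.00
G1 X11.95 Y2.05
G1 X14.00 Y7.00
; layer 5
G0 Z15.00
G0 X14.00 Y7.00
G1 X11.95 Y11.95
G1 X7.00 Y14.00
G1 X2.05 Y11.95
G1 X0.00 Y7.00
G1 X2.05 Y2.05
G1 X7.00 Y0.00
G1 X11.95 Y2.05
G1 X14.00 Y7.00
; layer 6
G0 Z18.00
G0 X14.00 Y7.00
G1 X11.95 Y11.95
G1 X7.00 Y14.00
G1 X2.05 Y11.95
G1 X0.00 Y7.00
G1 X2.05 Y2.05
G1 X7.00 Y0.00
G1 X11.95 Y2.05
G1 X14.00 Y7.00
; layer 7
G0 Z21.00
G0 X14.00 Y7.00
G1 X11.95 Y11.95
G1 X7.00 Y14.00
G1 X2.05 Y11.95
G1 X0.00 Y7.00
G1 X2.05 Y2.05
G1 X7.00 Y0.00
G1 X11.95 Y2.05
G1 X14.00 Y7.00
M2 ; end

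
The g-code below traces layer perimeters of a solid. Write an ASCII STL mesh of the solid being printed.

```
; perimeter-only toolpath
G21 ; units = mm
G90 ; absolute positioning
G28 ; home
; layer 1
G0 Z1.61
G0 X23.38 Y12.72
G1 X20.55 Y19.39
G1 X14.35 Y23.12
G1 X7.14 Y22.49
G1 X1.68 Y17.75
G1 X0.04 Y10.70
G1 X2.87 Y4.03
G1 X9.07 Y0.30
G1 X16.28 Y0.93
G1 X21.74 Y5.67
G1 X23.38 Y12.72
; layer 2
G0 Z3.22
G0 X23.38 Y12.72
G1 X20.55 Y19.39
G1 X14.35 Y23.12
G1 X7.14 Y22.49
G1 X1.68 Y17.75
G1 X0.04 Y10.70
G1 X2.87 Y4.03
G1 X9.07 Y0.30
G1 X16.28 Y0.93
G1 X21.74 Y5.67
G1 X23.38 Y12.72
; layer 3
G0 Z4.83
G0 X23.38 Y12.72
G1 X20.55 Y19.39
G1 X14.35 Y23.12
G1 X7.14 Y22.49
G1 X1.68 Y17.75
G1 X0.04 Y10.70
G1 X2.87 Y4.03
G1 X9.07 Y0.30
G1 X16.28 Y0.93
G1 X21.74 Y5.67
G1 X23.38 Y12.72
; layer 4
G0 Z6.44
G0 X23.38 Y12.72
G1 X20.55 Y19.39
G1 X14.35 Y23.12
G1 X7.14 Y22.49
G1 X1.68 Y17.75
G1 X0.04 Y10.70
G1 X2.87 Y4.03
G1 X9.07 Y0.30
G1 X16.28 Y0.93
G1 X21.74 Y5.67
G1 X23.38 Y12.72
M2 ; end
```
solid part
  facet normal 0.0000 0.0000 -1.0000
    outer loop
      vertex 14.35 23.12 0.00
      vertex 20.55 19.39 0.00
      vertex 23.38 12.72 0.00
    endloop
  endfacet
  facet normal 0.0000 0.0000 -1.0000
    outer loop
      vertex 7.14 22.49 0.00
      vertex 14.35 23.12 0.00
      vertex 23.38 12.72 0.00
    endloop
  endfacet
  facet normal 0.0000 0.0000 -1.0000
    outer loop
      vertex 1.68 17.75 0.00
      vertex 7.14 22.49 0.00
      vertex 23.38 12.72 0.00
    endloop
  endfacet
  facet normal 0.0000 0.0000 -1.0000
    outer loop
      vertex 0.04 10.70 0.00
      vertex 1.68 17.75 0.00
      vertex 23.38 12.72 0.00
    endloop
  endfacet
  facet normal 0.0000 0.0000 -1.0000
    outer loop
      vertex 2.87 4.03 0.00
      vertex 0.04 10.70 0.00
      vertex 23.38 12.72 0.00
    endloop
  endfacet
  facet normal 0.0000 0.0000 -1.0000
    outer loop
      vertex 9.07 0.30 0.00
      vertex 2.87 4.03 0.00
      vertex 23.38 12.72 0.00
    endloop
  endfacet
  facet normal 0.0000 0.0000 -1.0000
    outer loop
      vertex 16.28 0.93 0.00
      vertex 9.07 0.30 0.00
      vertex 23.38 12.72 0.00
    endloop
  endfacet
  facet normal 0.0000 0.0000 -1.0000
    outer loop
      vertex 21.74 5.67 0.00
      vertex 16.28 0.93 0.00
      vertex 23.38 12.72 0.00
    endloop
  endfacet
  facet normal 0.0000 0.0000 1.0000
    outer loop
      vertex 23.38 12.72 6.44
      vertex 20.55 19.39 6.44
      vertex 14.35 23.12 6.44
    endloop
  endfacet
  facet normal 0.0000 0.0000 1.0000
    outer loop
      vertex 23.38 12.72 6.44
      vertex 14.35 23.12 6.44
      vertex 7.14 22.49 6.44
    endloop
  endfacet
  facet normal 0.0000 0.0000 1.0000
    outer loop
      vertex 23.38 12.72 6.44
      vertex 7.14 22.49 6.44
      vertex 1.68 17.75 6.44
    endloop
  endfacet
  facet normal 0.0000 0.0000 1.0000
    outer loop
      vertex 23.38 12.72 6.44
      vertex 1.68 17.75 6.44
      vertex 0.04 10.70 6.44
    endloop
  endfacet
  facet normal 0.0000 0.0000 1.0000
    outer loop
      vertex 23.38 12.72 6.44
      vertex 0.04 10.70 6.44
      vertex 2.87 4.03 6.44
    endloop
  endfacet
  facet normal 0.0000 0.0000 1.0000
    outer loop
      vertex 23.38 12.72 6.44
      vertex 2.87 4.03 6.44
      vertex 9.07 0.30 6.44
    endloop
  endfacet
  facet normal 0.0000 0.0000 1.0000
    outer loop
      vertex 23.38 12.72 6.44
      vertex 9.07 0.30 6.44
      vertex 16.28 0.93 6.44
    endloop
  endfacet
  facet normal 0.0000 0.0000 1.0000
    outer loop
      vertex 23.38 12.72 6.44
      vertex 16.28 0.93 6.44
      vertex 21.74 5.67 6.44
    endloop
  endfacet
  facet normal 0.9206 0.3906 0.0000
    outer loop
      vertex 23.38 12.72 0.00
      vertex 20.55 19.39 0.00
      vertex 20.55 19.39 6.44
    endloop
  endfacet
  facet normal 0.9206 0.3906 0.0000
    outer loop
      vertex 23.38 12.72 0.00
      vertex 20.55 19.39 6.44
      vertex 23.38 12.72 6.44
    endloop
  endfacet
  facet normal 0.5155 0.8569 0.0000
    outer loop
      vertex 20.55 19.39 0.00
      vertex 14.35 23.12 0.00
      vertex 14.35 23.12 6.44
    endloop
  endfacet
  facet normal 0.5155 0.8569 0.0000
    outer loop
      vertex 20.55 19.39 0.00
      vertex 14.35 23.12 6.44
      vertex 20.55 19.39 6.44
    endloop
  endfacet
  facet normal -0.0870 0.9962 0.0000
    outer loop
      vertex 14.35 23.12 0.00
      vertex 7.14 22.49 0.00
      vertex 7.14 22.49 6.44
    endloop
  endfacet
  facet normal -0.0870 0.9962 0.0000
    outer loop
      vertex 14.35 23.12 0.00
      vertex 7.14 22.49 6.44
      vertex 14.35 23.12 6.44
    endloop
  endfacet
  facet normal -0.6556 0.7551 0.0000
    outer loop
      vertex 7.14 22.49 0.00
      vertex 1.68 17.75 0.00
      vertex 1.68 17.75 6.44
    endloop
  endfacet
  facet normal -0.6556 0.7551 0.0000
    outer loop
      vertex 7.14 22.49 0.00
      vertex 1.68 17.75 6.44
      vertex 7.14 22.49 6.44
    endloop
  endfacet
  facet normal -0.9740 0.2266 0.0000
    outer loop
      vertex 1.68 17.75 0.00
      vertex 0.04 10.70 0.00
      vertex 0.04 10.70 6.44
    endloop
  endfacet
  facet normal -0.9740 0.2266 0.0000
    outer loop
      vertex 1.68 17.75 0.00
      vertex 0.04 10.70 6.44
      vertex 1.68 17.75 6.44
    endloop
  endfacet
  facet normal -0.9206 -0.3906 0.0000
    outer loop
      vertex 0.04 10.70 0.00
      vertex 2.87 4.03 0.00
      vertex 2.87 4.03 6.44
    endloop
  endfacet
  facet normal -0.9206 -0.3906 0.0000
    outer loop
      vertex 0.04 10.70 0.00
      vertex 2.87 4.03 6.44
      vertex 0.04 10.70 6.44
    endloop
  endfacet
  facet normal -0.5155 -0.8569 0.0000
    outer loop
      vertex 2.87 4.03 0.00
      vertex 9.07 0.30 0.00
      vertex 9.07 0.30 6.44
    endloop
  endfacet
  facet normal -0.5155 -0.8569 0.0000
    outer loop
      vertex 2.87 4.03 0.00
      vertex 9.07 0.30 6.44
      vertex 2.87 4.03 6.44
    endloop
  endfacet
  facet normal 0.0870 -0.9962 0.0000
    outer loop
      vertex 9.07 0.30 0.00
      vertex 16.28 0.93 0.00
      vertex 16.28 0.93 6.44
    endloop
  endfacet
  facet normal 0.0870 -0.9962 0.0000
    outer loop
      vertex 9.07 0.30 0.00
      vertex 16.28 0.93 6.44
      vertex 9.07 0.30 6.44
    endloop
  endfacet
  facet normal 0.6556 -0.7551 0.0000
    outer loop
      vertex 16.28 0.93 0.00
      vertex 21.74 5.67 0.00
      vertex 21.74 5.67 6.44
    endloop
  endfacet
  facet normal 0.6556 -0.7551 0.0000
    outer loop
      vertex 16.28 0.93 0.00
      vertex 21.74 5.67 6.44
      vertex 16.28 0.93 6.44
    endloop
  endfacet
  facet normal 0.9740 -0.2266 0.0000
    outer loop
      vertex 21.74 5.67 0.00
      vertex 23.38 12.72 0.00
      vertex 23.38 12.72 6.44
    endloop
  endfacet
  facet normal 0.9740 -0.2266 0.0000
    outer loop
      vertex 21.74 5.67 0.00
      vertex 23.38 12.72 6.44
      vertex 21.74 5.67 6.44
    endloop
  endfacet
endsolid part

The G0 Z moves step by Δz≈1.61 mm. Every layer's G1 loop is the same polygon, so the solid is a straight extrusion of it from z=0 to z≈6.44. Closing with flat bottom and top caps and triangulating gives 36 facets — a regular 10-sided prism (a cylinder approximated with 10 flat sides), circumscribed radius ≈ 11.7 mm, height ≈ 6.44 mm.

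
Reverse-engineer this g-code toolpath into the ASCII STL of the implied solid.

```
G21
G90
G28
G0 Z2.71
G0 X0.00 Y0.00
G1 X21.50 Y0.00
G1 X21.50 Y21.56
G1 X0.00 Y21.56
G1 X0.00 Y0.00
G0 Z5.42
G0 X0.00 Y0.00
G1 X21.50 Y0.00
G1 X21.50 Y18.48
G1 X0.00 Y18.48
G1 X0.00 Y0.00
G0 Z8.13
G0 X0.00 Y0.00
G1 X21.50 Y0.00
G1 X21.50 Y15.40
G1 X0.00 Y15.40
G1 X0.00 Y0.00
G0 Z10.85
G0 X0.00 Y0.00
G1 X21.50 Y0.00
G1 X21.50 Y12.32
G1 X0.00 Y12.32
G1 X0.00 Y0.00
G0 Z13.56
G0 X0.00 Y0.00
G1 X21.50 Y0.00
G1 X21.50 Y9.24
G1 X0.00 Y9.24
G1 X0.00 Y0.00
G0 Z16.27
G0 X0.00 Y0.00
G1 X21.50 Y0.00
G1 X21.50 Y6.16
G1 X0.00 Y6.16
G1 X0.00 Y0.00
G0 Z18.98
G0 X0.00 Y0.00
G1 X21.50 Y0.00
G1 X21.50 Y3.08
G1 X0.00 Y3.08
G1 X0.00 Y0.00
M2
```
solid part
  facet normal 0.0000 0.0000 -1.0000
    outer loop
      vertex 21.50 24.64 0.00
      vertex 21.50 0.00 0.00
      vertex 0.00 0.00 0.00
    endloop
  endfacet
  facet normal 0.0000 0.0000 -1.0000
    outer loop
      vertex 0.00 24.64 0.00
      vertex 21.50 24.64 0.00
      vertex 0.00 0.00 0.00
    endloop
  endfacet
  facet normal 0.0000 -1.0000 0.0000
    outer loop
      vertex 0.00 0.00 0.00
      vertex 21.50 0.00 0.00
      vertex 21.50 0.00 21.69
    endloop
  endfacet
  facet normal 0.0000 -1.0000 0.0000
    outer loop
      vertex 0.00 0.00 0.00
      vertex 21.50 0.00 21.69
      vertex 0.00 0.00 21.69
    endloop
  endfacet
  facet normal 0.0000 0.6607 0.7506
    outer loop
      vertex 0.00 0.00 21.69
      vertex 21.50 0.00 21.69
      vertex 21.50 24.64 0.00
    endloop
  endfacet
  facet normal 0.0000 0.6607 0.7506
    outer loop
      vertex 0.00 0.00 21.69
      vertex 21.50 24.64 0.00
      vertex 0.00 24.64 0.00
    endloop
  endfacet
  facet normal -1.0000 0.0000 0.0000
    outer loop
      vertex 0.00 0.00 21.69
      vertex 0.00 24.64 0.00
      vertex 0.00 0.00 0.00
    endloop
  endfacet
  facet normal 1.0000 0.0000 0.0000
    outer loop
      vertex 21.50 0.00 0.00
      vertex 21.50 24.64 0.00
      vertex 21.50 0.00 21.69
    endloop
  endfacet
endsolid part

The G0 Z moves step by Δz≈2.71 mm. The G1 loops shrink linearly with z, so the solid tapers from its base footprint up to z≈21.7. Closing with a flat bottom cap and the tapered top and triangulating gives 8 facets — a wedge (ramp): 21.5 × 24.6 mm base, rising to 21.7 mm along the y=0 edge and sloping linearly to z=0 at y=24.6.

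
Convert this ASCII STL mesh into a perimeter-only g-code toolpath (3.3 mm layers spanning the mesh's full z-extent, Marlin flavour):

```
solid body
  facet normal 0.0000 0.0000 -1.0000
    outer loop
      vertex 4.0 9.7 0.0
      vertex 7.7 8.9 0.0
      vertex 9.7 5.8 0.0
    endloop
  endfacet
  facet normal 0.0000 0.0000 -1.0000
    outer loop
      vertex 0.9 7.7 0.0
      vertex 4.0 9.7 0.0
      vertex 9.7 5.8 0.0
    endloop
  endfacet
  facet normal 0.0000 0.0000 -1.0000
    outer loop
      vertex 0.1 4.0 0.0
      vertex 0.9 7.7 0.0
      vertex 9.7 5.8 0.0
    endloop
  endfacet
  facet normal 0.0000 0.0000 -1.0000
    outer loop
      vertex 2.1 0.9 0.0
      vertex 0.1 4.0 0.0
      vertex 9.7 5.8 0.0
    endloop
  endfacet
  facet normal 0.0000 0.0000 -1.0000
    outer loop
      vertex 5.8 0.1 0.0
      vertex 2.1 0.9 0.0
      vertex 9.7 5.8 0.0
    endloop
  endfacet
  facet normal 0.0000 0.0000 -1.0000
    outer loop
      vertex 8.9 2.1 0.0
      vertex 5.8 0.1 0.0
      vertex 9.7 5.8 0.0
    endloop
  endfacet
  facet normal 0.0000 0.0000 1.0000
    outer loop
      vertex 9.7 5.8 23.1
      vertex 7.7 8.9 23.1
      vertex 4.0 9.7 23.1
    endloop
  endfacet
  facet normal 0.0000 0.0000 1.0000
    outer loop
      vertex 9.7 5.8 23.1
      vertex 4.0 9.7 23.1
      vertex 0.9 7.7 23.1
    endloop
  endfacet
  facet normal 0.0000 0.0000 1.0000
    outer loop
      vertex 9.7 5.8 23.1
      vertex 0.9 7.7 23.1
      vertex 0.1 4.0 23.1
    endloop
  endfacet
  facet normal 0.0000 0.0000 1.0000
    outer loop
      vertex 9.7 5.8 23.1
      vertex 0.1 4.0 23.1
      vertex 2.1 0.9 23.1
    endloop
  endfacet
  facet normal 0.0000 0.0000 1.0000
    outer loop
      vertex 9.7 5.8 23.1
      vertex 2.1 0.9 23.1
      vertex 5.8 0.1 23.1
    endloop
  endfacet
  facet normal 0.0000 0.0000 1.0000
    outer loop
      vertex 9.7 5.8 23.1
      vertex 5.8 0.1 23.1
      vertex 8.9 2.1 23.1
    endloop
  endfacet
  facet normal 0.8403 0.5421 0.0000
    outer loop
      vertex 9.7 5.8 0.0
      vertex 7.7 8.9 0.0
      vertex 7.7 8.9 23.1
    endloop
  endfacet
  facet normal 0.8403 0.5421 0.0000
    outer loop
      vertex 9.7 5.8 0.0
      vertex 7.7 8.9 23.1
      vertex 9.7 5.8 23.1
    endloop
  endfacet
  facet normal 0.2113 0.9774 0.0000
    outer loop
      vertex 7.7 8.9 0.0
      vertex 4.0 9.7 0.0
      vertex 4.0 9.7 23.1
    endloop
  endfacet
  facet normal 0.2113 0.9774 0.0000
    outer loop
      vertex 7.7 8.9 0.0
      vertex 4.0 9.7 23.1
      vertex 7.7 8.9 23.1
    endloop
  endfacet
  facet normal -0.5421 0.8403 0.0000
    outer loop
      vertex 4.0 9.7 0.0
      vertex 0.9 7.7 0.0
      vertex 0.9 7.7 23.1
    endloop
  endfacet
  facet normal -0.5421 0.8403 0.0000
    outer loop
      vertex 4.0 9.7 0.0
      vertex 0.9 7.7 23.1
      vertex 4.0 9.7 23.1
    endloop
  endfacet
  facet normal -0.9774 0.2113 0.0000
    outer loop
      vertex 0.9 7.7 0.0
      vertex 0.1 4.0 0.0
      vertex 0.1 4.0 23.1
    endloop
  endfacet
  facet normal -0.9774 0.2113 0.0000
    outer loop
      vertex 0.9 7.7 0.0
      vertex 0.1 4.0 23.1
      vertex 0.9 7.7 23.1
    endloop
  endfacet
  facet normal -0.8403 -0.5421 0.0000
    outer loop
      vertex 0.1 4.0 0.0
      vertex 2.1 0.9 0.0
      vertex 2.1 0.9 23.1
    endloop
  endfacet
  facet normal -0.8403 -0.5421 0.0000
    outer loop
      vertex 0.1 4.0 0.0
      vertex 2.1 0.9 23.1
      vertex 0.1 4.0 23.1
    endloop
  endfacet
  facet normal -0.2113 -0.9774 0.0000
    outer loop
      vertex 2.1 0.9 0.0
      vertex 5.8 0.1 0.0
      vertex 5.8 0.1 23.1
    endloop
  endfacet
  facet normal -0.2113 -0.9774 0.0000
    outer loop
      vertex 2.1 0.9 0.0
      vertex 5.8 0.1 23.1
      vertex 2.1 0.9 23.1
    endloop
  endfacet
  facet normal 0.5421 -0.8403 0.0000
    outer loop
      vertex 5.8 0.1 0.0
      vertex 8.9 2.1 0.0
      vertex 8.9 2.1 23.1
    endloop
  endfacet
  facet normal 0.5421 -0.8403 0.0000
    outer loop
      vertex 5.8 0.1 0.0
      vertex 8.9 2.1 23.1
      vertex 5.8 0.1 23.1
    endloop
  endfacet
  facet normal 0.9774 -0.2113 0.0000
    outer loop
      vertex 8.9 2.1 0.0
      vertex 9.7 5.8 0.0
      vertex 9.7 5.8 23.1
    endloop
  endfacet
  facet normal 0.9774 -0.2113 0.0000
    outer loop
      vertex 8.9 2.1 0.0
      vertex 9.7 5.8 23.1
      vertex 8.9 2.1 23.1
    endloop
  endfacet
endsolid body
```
; perimeter-only toolpath
G21 ; units = mm
G90 ; absolute positioning
G28 ; home
; layer 1
G0 Z3.3
G0 X9.7 Y5.8
G1 X7.7 Y8.9
G1 X4.0 Y9.7
G1 X0.9 Y7.7
G1 X0.1 Y4.0
G1 X2.1 Y0.9
G1 X5.8 Y0.1
G1 X8.9 Y2.1
G1 X9.7 Y5.8
; layer 2
G0 Z6.6
G0 X9.7 Y5.8
G1 X7.7 Y8.9
G1 X4.0 Y9.7
G1 X0.9 Y7.7
G1 X0.1 Y4.0
G1 X2.1 Y0.9
G1 X5.8 Y0.1
G1 X8.9 Y2.1
G1 X9.7 Y5.8
; layer 3
G0 Z9.9
G0 X9.7 Y5.8
G1 X7.7 Y8.9
G1 X4.0 Y9.7
G1 X0.9 Y7.7
G1 X0.1 Y4.0
G1 X2.1 Y0.9
G1 X5.8 Y0.1
G1 X8.9 Y2.1
G1 X9.7 Y5.8
; layer 4
G0 Z13.2
G0 X9.7 Y5.8
G1 X7.7 Y8.9
G1 X4.0 Y9.7
G1 X0.9 Y7.7
G1 X0.1 Y4.0
G1 X2.1 Y0.9
G1 X5.8 Y0.1
G1 X8.9 Y2.1
G1 X9.7 Y5.8
; layer 5
G0 Z16.5
G0 X9.7 Y5.8
G1 X7.7 Y8.9
G1 X4.0 Y9.7
G1 X0.9 Y7.7
G1 X0.1 Y4.0
G1 X2.1 Y0.9
G1 X5.8 Y0.1
G1 X8.9 Y2.1
G1 X9.7 Y5.8
; layer 6
G0 Z19.8
G0 X9.7 Y5.8
G1 X7.7 Y8.9
G1 X4.0 Y9.7
G1 X0.9 Y7.7
G1 X0.1 Y4.0
G1 X2.1 Y0.9
G1 X5.8 Y0.1
G1 X8.9 Y2.1
G1 X9.7 Y5.8
; layer 7
G0 Z23.1
G0 X9.7 Y5.8
G1 X7.7 Y8.9
G1 X4.0 Y9.7
G1 X0.9 Y7.7
G1 X0.1 Y4.0
G1 X2.1 Y0.9
G1 X5.8 Y0.1
G1 X8.9 Y2.1
G1 X9.7 Y5.8
M2 ; end

The solid is a regular 8-sided prism (a cylinder approximated with 8 flat sides), circumscribed radius ≈ 4.9 mm, height ≈ 23.1 mm. Slicing at Δz = 3.3 mm — 7 equal slices spanning the solid's height, so layer i sits at z = i·h/7 — gives 7 non-empty perimeters. Each is a 8-segment closed polygon; G0 lifts to the layer z and rapids to the start vertex, then G1 traces the edges.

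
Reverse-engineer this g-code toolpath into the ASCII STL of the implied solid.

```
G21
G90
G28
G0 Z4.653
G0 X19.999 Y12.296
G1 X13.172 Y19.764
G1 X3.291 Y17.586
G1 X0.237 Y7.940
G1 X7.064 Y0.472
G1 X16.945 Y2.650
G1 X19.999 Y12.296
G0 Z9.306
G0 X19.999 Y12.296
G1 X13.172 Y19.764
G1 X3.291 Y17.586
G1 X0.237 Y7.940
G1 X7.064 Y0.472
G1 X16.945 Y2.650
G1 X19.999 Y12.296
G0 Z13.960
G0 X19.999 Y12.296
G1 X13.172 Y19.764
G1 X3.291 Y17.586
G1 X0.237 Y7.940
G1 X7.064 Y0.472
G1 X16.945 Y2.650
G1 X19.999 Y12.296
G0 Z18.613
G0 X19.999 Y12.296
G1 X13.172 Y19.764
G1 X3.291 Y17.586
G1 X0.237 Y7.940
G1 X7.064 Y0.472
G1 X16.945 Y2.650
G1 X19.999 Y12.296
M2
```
solid part
  facet normal 0.0000 0.0000 -1.0000
    outer loop
      vertex 3.291 17.586 0.000
      vertex 13.172 19.764 0.000
      vertex 19.999 12.296 0.000
    endloop
  endfacet
  facet normal 0.0000 0.0000 -1.0000
    outer loop
      vertex 0.237 7.940 0.000
      vertex 3.291 17.586 0.000
      vertex 19.999 12.296 0.000
    endloop
  endfacet
  facet normal 0.0000 0.0000 -1.0000
    outer loop
      vertex 7.064 0.472 0.000
      vertex 0.237 7.940 0.000
      vertex 19.999 12.296 0.000
    endloop
  endfacet
  facet normal 0.0000 0.0000 -1.0000
    outer loop
      vertex 16.945 2.650 0.000
      vertex 7.064 0.472 0.000
      vertex 19.999 12.296 0.000
    endloop
  endfacet
  facet normal 0.0000 0.0000 1.0000
    outer loop
      vertex 19.999 12.296 18.613
      vertex 13.172 19.764 18.613
      vertex 3.291 17.586 18.613
    endloop
  endfacet
  facet normal 0.0000 0.0000 1.0000
    outer loop
      vertex 19.999 12.296 18.613
      vertex 3.291 17.586 18.613
      vertex 0.237 7.940 18.613
    endloop
  endfacet
  facet normal 0.0000 0.0000 1.0000
    outer loop
      vertex 19.999 12.296 18.613
      vertex 0.237 7.940 18.613
      vertex 7.064 0.472 18.613
    endloop
  endfacet
  facet normal 0.0000 0.0000 1.0000
    outer loop
      vertex 19.999 12.296 18.613
      vertex 7.064 0.472 18.613
      vertex 16.945 2.650 18.613
    endloop
  endfacet
  facet normal 0.7381 0.6747 0.0000
    outer loop
      vertex 19.999 12.296 0.000
      vertex 13.172 19.764 0.000
      vertex 13.172 19.764 18.613
    endloop
  endfacet
  facet normal 0.7381 0.6747 0.0000
    outer loop
      vertex 19.999 12.296 0.000
      vertex 13.172 19.764 18.613
      vertex 19.999 12.296 18.613
    endloop
  endfacet
  facet normal -0.2153 0.9766 0.0000
    outer loop
      vertex 13.172 19.764 0.000
      vertex 3.291 17.586 0.000
      vertex 3.291 17.586 18.613
    endloop
  endfacet
  facet normal -0.2153 0.9766 0.0000
    outer loop
      vertex 13.172 19.764 0.000
      vertex 3.291 17.586 18.613
      vertex 13.172 19.764 18.613
    endloop
  endfacet
  facet normal -0.9534 0.3018 0.0000
    outer loop
      vertex 3.291 17.586 0.000
      vertex 0.237 7.940 0.000
      vertex 0.237 7.940 18.613
    endloop
  endfacet
  facet normal -0.9534 0.3018 0.0000
    outer loop
      vertex 3.291 17.586 0.000
      vertex 0.237 7.940 18.613
      vertex 3.291 17.586 18.613
    endloop
  endfacet
  facet normal -0.7381 -0.6747 0.0000
    outer loop
      vertex 0.237 7.940 0.000
      vertex 7.064 0.472 0.000
      vertex 7.064 0.472 18.613
    endloop
  endfacet
  facet normal -0.7381 -0.6747 0.0000
    outer loop
      vertex 0.237 7.940 0.000
      vertex 7.064 0.472 18.613
      vertex 0.237 7.940 18.613
    endloop
  endfacet
  facet normal 0.2153 -0.9766 0.0000
    outer loop
      vertex 7.064 0.472 0.000
      vertex 16.945 2.650 0.000
      vertex 16.945 2.650 18.613
    endloop
  endfacet
  facet normal 0.2153 -0.9766 0.0000
    outer loop
      vertex 7.064 0.472 0.000
      vertex 16.945 2.650 18.613
      vertex 7.064 0.472 18.613
    endloop
  endfacet
  facet normal 0.9534 -0.3018 0.0000
    outer loop
      vertex 16.945 2.650 0.000
      vertex 19.999 12.296 0.000
      vertex 19.999 12.296 18.613
    endloop
  endfacet
  facet normal 0.9534 -0.3018 0.0000
    outer loop
      vertex 16.945 2.650 0.000
      vertex 19.999 12.296 18.613
      vertex 16.945 2.650 18.613
    endloop
  endfacet
endsolid part

The G0 Z moves step by Δz≈4.653 mm. Every layer's G1 loop is the same polygon, so the solid is a straight extrusion of it from z=0 to z≈18.6. Closing with flat bottom and top caps and triangulating gives 20 facets — a regular 6-sided prism (a cylinder approximated with 6 flat sides), circumscribed radius ≈ 10.1 mm, height ≈ 18.6 mm.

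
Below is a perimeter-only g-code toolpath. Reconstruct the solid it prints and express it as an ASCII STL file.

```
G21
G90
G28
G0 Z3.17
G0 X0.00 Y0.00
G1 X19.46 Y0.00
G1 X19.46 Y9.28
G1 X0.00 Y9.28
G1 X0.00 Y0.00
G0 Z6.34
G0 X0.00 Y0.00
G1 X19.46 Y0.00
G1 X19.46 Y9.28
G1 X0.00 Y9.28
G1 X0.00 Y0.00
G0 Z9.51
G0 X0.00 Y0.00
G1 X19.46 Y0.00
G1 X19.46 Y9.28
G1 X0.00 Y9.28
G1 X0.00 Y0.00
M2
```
solid part
  facet normal 0.0000 0.0000 -1.0000
    outer loop
      vertex 19.46 9.28 0.00
      vertex 19.46 0.00 0.00
      vertex 0.00 0.00 0.00
    endloop
  endfacet
  facet normal 0.0000 0.0000 -1.0000
    outer loop
      vertex 0.00 9.28 0.00
      vertex 19.46 9.28 0.00
      vertex 0.00 0.00 0.00
    endloop
  endfacet
  facet normal 0.0000 0.0000 1.0000
    outer loop
      vertex 0.00 0.00 9.51
      vertex 19.46 0.00 9.51
      vertex 19.46 9.28 9.51
    endloop
  endfacet
  facet normal 0.0000 0.0000 1.0000
    outer loop
      vertex 0.00 0.00 9.51
      vertex 19.46 9.28 9.51
      vertex 0.00 9.28 9.51
    endloop
  endfacet
  facet normal 0.0000 -1.0000 0.0000
    outer loop
      vertex 0.00 0.00 0.00
      vertex 19.46 0.00 0.00
      vertex 19.46 0.00 9.51
    endloop
  endfacet
  facet normal 0.0000 -1.0000 0.0000
    outer loop
      vertex 0.00 0.00 0.00
      vertex 19.46 0.00 9.51
      vertex 0.00 0.00 9.51
    endloop
  endfacet
  facet normal 0.0000 1.0000 0.0000
    outer loop
      vertex 19.46 9.28 9.51
      vertex 19.46 9.28 0.00
      vertex 0.00 9.28 0.00
    endloop
  endfacet
  facet normal 0.0000 1.0000 0.0000
    outer loop
      vertex 0.00 9.28 9.51
      vertex 19.46 9.28 9.51
      vertex 0.00 9.28 0.00
    endloop
  endfacet
  facet normal -1.0000 0.0000 0.0000
    outer loop
      vertex 0.00 9.28 9.51
      vertex 0.00 9.28 0.00
      vertex 0.00 0.00 0.00
    endloop
  endfacet
  facet normal -1.0000 0.0000 0.0000
    outer loop
      vertex 0.00 0.00 9.51
      vertex 0.00 9.28 9.51
      vertex 0.00 0.00 0.00
    endloop
  endfacet
  facet normal 1.0000 0.0000 0.0000
    outer loop
      vertex 19.46 0.00 0.00
      vertex 19.46 9.28 0.00
      vertex 19.46 9.28 9.51
    endloop
  endfacet
  facet normal 1.0000 0.0000 0.0000
    outer loop
      vertex 19.46 0.00 0.00
      vertex 19.46 9.28 9.51
      vertex 19.46 0.00 9.51
    endloop
  endfacet
endsolid part

The G0 Z moves step by Δz≈3.17 mm. Every layer's G1 loop is the same polygon, so the solid is a straight extrusion of it from z=0 to z≈9.51. Closing with flat bottom and top caps and triangulating gives 12 facets — a rectangular box, roughly 19.5 × 9.28 mm footprint and 9.51 mm tall.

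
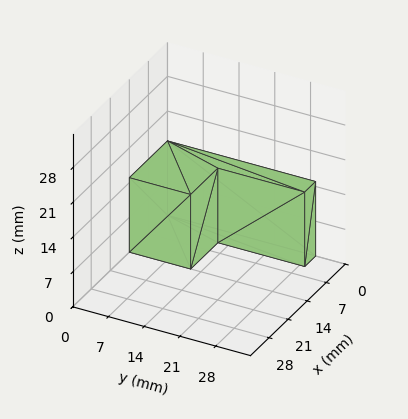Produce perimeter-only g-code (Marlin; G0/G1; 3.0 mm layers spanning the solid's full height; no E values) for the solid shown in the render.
Reading the render: the shape is an L-shaped prism: outer 14 × 29 mm, arm thicknesses ≈ 12 mm (horizontal) and 4 mm (vertical), extruded 15 mm in z (dimensions read to the nearest mm from the axis ticks). For the g-code, the solid's height is divided into equal slices at the stated Δz and each level perimeter traced with G1 moves after a G0 lift.

; perimeter-only toolpath
G21 ; units = mm
G90 ; absolute positioning
G28 ; home
; layer 1
G0 Z3.0
G0 X0.0 Y0.0
G1 X14.0 Y0.0
G1 X14.0 Y12.0
G1 X4.0 Y12.0
G1 X4.0 Y29.0
G1 X0.0 Y29.0
G1 X0.0 Y0.0
; layer 2
G0 Z6.0
G0 X0.0 Y0.0
G1 X14.0 Y0.0
G1 X14.0 Y12.0
G1 X4.0 Y12.0
G1 X4.0 Y29.0
G1 X0.0 Y29.0
G1 X0.0 Y0.0
; layer 3
G0 Z9.0
G0 X0.0 Y0.0
G1 X14.0 Y0.0
G1 X14.0 Y12.0
G1 X4.0 Y12.0
G1 X4.0 Y29.0
G1 X0.0 Y29.0
G1 X0.0 Y0.0
; layer 4
G0 Z12.0
G0 X0.0 Y0.0
G1 X14.0 Y0.0
G1 X14.0 Y12.0
G1 X4.0 Y12.0
G1 X4.0 Y29.0
G1 X0.0 Y29.0
G1 X0.0 Y0.0
; layer 5
G0 Z15.0
G0 X0.0 Y0.0
G1 X14.0 Y0.0
G1 X14.0 Y12.0
G1 X4.0 Y12.0
G1 X4.0 Y29.0
G1 X0.0 Y29.0
G1 X0.0 Y0.0
M2 ; end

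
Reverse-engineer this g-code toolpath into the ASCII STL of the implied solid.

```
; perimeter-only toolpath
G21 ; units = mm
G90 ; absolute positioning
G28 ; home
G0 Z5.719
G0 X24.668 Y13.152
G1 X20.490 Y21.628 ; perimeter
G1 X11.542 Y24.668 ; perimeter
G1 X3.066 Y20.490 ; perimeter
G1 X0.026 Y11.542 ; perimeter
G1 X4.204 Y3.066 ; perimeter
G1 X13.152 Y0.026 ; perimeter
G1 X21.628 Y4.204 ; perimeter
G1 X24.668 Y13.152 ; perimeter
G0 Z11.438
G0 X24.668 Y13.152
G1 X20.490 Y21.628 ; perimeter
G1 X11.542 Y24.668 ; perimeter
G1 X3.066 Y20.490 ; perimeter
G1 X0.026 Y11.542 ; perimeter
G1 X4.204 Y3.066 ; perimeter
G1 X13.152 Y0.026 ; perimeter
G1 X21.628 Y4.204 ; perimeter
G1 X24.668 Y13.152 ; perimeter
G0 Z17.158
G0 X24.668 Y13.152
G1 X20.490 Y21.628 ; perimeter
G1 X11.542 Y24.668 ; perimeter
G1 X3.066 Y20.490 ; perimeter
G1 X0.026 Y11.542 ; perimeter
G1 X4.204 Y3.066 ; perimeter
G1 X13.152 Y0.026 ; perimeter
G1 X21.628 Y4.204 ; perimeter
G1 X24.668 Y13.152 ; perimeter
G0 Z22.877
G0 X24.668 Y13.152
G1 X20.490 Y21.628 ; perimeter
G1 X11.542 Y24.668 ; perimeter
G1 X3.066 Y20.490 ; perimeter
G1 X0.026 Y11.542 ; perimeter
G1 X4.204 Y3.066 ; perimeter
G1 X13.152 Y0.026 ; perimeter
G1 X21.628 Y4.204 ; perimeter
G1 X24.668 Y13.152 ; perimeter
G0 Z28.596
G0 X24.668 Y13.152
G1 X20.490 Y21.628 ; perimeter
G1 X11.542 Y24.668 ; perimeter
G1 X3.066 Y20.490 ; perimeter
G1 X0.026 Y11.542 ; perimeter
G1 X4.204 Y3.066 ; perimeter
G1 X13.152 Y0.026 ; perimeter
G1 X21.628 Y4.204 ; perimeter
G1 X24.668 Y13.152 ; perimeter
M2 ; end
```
solid part
  facet normal 0.0000 0.0000 -1.0000
    outer loop
      vertex 11.542 24.668 0.000
      vertex 20.490 21.628 0.000
      vertex 24.668 13.152 0.000
    endloop
  endfacet
  facet normal 0.0000 0.0000 -1.0000
    outer loop
      vertex 3.066 20.490 0.000
      vertex 11.542 24.668 0.000
      vertex 24.668 13.152 0.000
    endloop
  endfacet
  facet normal 0.0000 0.0000 -1.0000
    outer loop
      vertex 0.026 11.542 0.000
      vertex 3.066 20.490 0.000
      vertex 24.668 13.152 0.000
    endloop
  endfacet
  facet normal 0.0000 0.0000 -1.0000
    outer loop
      vertex 4.204 3.066 0.000
      vertex 0.026 11.542 0.000
      vertex 24.668 13.152 0.000
    endloop
  endfacet
  facet normal 0.0000 0.0000 -1.0000
    outer loop
      vertex 13.152 0.026 0.000
      vertex 4.204 3.066 0.000
      vertex 24.668 13.152 0.000
    endloop
  endfacet
  facet normal 0.0000 0.0000 -1.0000
    outer loop
      vertex 21.628 4.204 0.000
      vertex 13.152 0.026 0.000
      vertex 24.668 13.152 0.000
    endloop
  endfacet
  facet normal 0.0000 0.0000 1.0000
    outer loop
      vertex 24.668 13.152 28.596
      vertex 20.490 21.628 28.596
      vertex 11.542 24.668 28.596
    endloop
  endfacet
  facet normal 0.0000 0.0000 1.0000
    outer loop
      vertex 24.668 13.152 28.596
      vertex 11.542 24.668 28.596
      vertex 3.066 20.490 28.596
    endloop
  endfacet
  facet normal 0.0000 0.0000 1.0000
    outer loop
      vertex 24.668 13.152 28.596
      vertex 3.066 20.490 28.596
      vertex 0.026 11.542 28.596
    endloop
  endfacet
  facet normal 0.0000 0.0000 1.0000
    outer loop
      vertex 24.668 13.152 28.596
      vertex 0.026 11.542 28.596
      vertex 4.204 3.066 28.596
    endloop
  endfacet
  facet normal 0.0000 0.0000 1.0000
    outer loop
      vertex 24.668 13.152 28.596
      vertex 4.204 3.066 28.596
      vertex 13.152 0.026 28.596
    endloop
  endfacet
  facet normal 0.0000 0.0000 1.0000
    outer loop
      vertex 24.668 13.152 28.596
      vertex 13.152 0.026 28.596
      vertex 21.628 4.204 28.596
    endloop
  endfacet
  facet normal 0.8970 0.4421 0.0000
    outer loop
      vertex 24.668 13.152 0.000
      vertex 20.490 21.628 0.000
      vertex 20.490 21.628 28.596
    endloop
  endfacet
  facet normal 0.8970 0.4421 0.0000
    outer loop
      vertex 24.668 13.152 0.000
      vertex 20.490 21.628 28.596
      vertex 24.668 13.152 28.596
    endloop
  endfacet
  facet normal 0.3217 0.9468 0.0000
    outer loop
      vertex 20.490 21.628 0.000
      vertex 11.542 24.668 0.000
      vertex 11.542 24.668 28.596
    endloop
  endfacet
  facet normal 0.3217 0.9468 0.0000
    outer loop
      vertex 20.490 21.628 0.000
      vertex 11.542 24.668 28.596
      vertex 20.490 21.628 28.596
    endloop
  endfacet
  facet normal -0.4421 0.8970 0.0000
    outer loop
      vertex 11.542 24.668 0.000
      vertex 3.066 20.490 0.000
      vertex 3.066 20.490 28.596
    endloop
  endfacet
  facet normal -0.4421 0.8970 0.0000
    outer loop
      vertex 11.542 24.668 0.000
      vertex 3.066 20.490 28.596
      vertex 11.542 24.668 28.596
    endloop
  endfacet
  facet normal -0.9468 0.3217 0.0000
    outer loop
      vertex 3.066 20.490 0.000
      vertex 0.026 11.542 0.000
      vertex 0.026 11.542 28.596
    endloop
  endfacet
  facet normal -0.9468 0.3217 0.0000
    outer loop
      vertex 3.066 20.490 0.000
      vertex 0.026 11.542 28.596
      vertex 3.066 20.490 28.596
    endloop
  endfacet
  facet normal -0.8970 -0.4421 0.0000
    outer loop
      vertex 0.026 11.542 0.000
      vertex 4.204 3.066 0.000
      vertex 4.204 3.066 28.596
    endloop
  endfacet
  facet normal -0.8970 -0.4421 0.0000
    outer loop
      vertex 0.026 11.542 0.000
      vertex 4.204 3.066 28.596
      vertex 0.026 11.542 28.596
    endloop
  endfacet
  facet normal -0.3217 -0.9468 0.0000
    outer loop
      vertex 4.204 3.066 0.000
      vertex 13.152 0.026 0.000
      vertex 13.152 0.026 28.596
    endloop
  endfacet
  facet normal -0.3217 -0.9468 0.0000
    outer loop
      vertex 4.204 3.066 0.000
      vertex 13.152 0.026 28.596
      vertex 4.204 3.066 28.596
    endloop
  endfacet
  facet normal 0.4421 -0.8970 0.0000
    outer loop
      vertex 13.152 0.026 0.000
      vertex 21.628 4.204 0.000
      vertex 21.628 4.204 28.596
    endloop
  endfacet
  facet normal 0.4421 -0.8970 0.0000
    outer loop
      vertex 13.152 0.026 0.000
      vertex 21.628 4.204 28.596
      vertex 13.152 0.026 28.596
    endloop
  endfacet
  facet normal 0.9468 -0.3217 0.0000
    outer loop
      vertex 21.628 4.204 0.000
      vertex 24.668 13.152 0.000
      vertex 24.668 13.152 28.596
    endloop
  endfacet
  facet normal 0.9468 -0.3217 0.0000
    outer loop
      vertex 21.628 4.204 0.000
      vertex 24.668 13.152 28.596
      vertex 21.628 4.204 28.596
    endloop
  endfacet
endsolid part

The G0 Z moves step by Δz≈5.719 mm. Every layer's G1 loop is the same polygon, so the solid is a straight extrusion of it from z=0 to z≈28.6. Closing with flat bottom and top caps and triangulating gives 28 facets — a regular 8-sided prism (a cylinder approximated with 8 flat sides), circumscribed radius ≈ 12.3 mm, height ≈ 28.6 mm.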